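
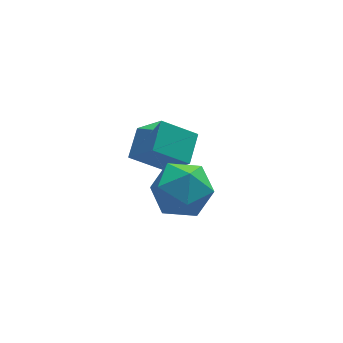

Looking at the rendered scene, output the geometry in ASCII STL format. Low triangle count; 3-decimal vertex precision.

solid 
facet normal -0.803 0.235 0.547
outer loop
vertex 1.504 2.449 1.39
vertex 2.136 3.443 1.89
vertex 0.931 3.453 0.117
endloop
endfacet
facet normal -0.494 -0.777 -0.390
outer loop
vertex 2.144 3.097 -0.71
vertex 1.504 2.449 1.39
vertex 0.931 3.453 0.117
endloop
endfacet
facet normal -0.803 0.236 0.547
outer loop
vertex 0.931 3.453 0.117
vertex 2.136 3.443 1.89
vertex 1.564 4.448 0.616
endloop
endfacet
facet normal -0.334 0.584 -0.740
outer loop
vertex 1.564 4.448 0.616
vertex 2.144 3.097 -0.71
vertex 0.931 3.453 0.117
endloop
endfacet
facet normal 0.333 -0.584 0.740
outer loop
vertex 1.504 2.449 1.39
vertex 3.349 3.087 1.063
vertex 2.136 3.443 1.89
endloop
endfacet
facet normal -0.495 -0.776 -0.390
outer loop
vertex 2.716 2.092 0.564
vertex 1.504 2.449 1.39
vertex 2.144 3.097 -0.71
endloop
endfacet
facet normal 0.333 -0.583 0.741
outer loop
vertex 2.716 2.092 0.564
vertex 3.349 3.087 1.063
vertex 1.504 2.449 1.39
endloop
endfacet
facet normal 0.494 0.777 0.391
outer loop
vertex 2.136 3.443 1.89
vertex 3.349 3.087 1.063
vertex 1.564 4.448 0.616
endloop
endfacet
facet normal -0.333 0.584 -0.740
outer loop
vertex 2.776 4.091 -0.21
vertex 2.144 3.097 -0.71
vertex 1.564 4.448 0.616
endloop
endfacet
facet normal 0.495 0.777 0.390
outer loop
vertex 1.564 4.448 0.616
vertex 3.349 3.087 1.063
vertex 2.776 4.091 -0.21
endloop
endfacet
facet normal 0.803 -0.236 -0.547
outer loop
vertex 2.776 4.091 -0.21
vertex 2.716 2.092 0.564
vertex 2.144 3.097 -0.71
endloop
endfacet
facet normal 0.803 -0.236 -0.548
outer loop
vertex 3.349 3.087 1.063
vertex 2.716 2.092 0.564
vertex 2.776 4.091 -0.21
endloop
endfacet
facet normal -0.999 -0.040 -0.016
outer loop
vertex 0.796 0.445 1.62
vertex 0.846 -0.695 1.374
vertex 0.814 -0.338 2.485
endloop
endfacet
facet normal -0.771 0.464 0.436
outer loop
vertex 0.796 0.445 1.62
vertex 0.814 -0.338 2.485
vertex 1.448 0.638 2.569
endloop
endfacet
facet normal -0.373 0.925 0.068
outer loop
vertex 0.796 0.445 1.62
vertex 1.448 0.638 2.569
vertex 1.871 0.886 1.51
endloop
endfacet
facet normal -0.353 0.708 -0.612
outer loop
vertex 0.796 0.445 1.62
vertex 1.871 0.886 1.51
vertex 1.499 0.062 0.771
endloop
endfacet
facet normal -0.740 0.111 -0.663
outer loop
vertex 0.796 0.445 1.62
vertex 1.499 0.062 0.771
vertex 0.846 -0.695 1.374
endloop
endfacet
facet normal -0.354 0.150 0.923
outer loop
vertex 1.448 0.638 2.569
vertex 0.814 -0.338 2.485
vertex 1.901 -0.382 2.909
endloop
endfacet
facet normal -0.722 -0.665 0.193
outer loop
vertex 0.814 -0.338 2.485
vertex 0.846 -0.695 1.374
vertex 1.529 -1.206 2.17
endloop
endfacet
facet normal -0.303 -0.420 -0.855
outer loop
vertex 0.846 -0.695 1.374
vertex 1.499 0.062 0.771
vertex 1.952 -0.958 1.111
endloop
endfacet
facet normal 0.323 0.547 -0.772
outer loop
vertex 1.499 0.062 0.771
vertex 1.871 0.886 1.51
vertex 2.586 0.018 1.195
endloop
endfacet
facet normal 0.292 0.899 0.327
outer loop
vertex 1.871 0.886 1.51
vertex 1.448 0.638 2.569
vertex 2.554 0.375 2.306
endloop
endfacet
facet normal 0.353 -0.708 0.612
outer loop
vertex 2.604 -0.765 2.06
vertex 1.901 -0.382 2.909
vertex 1.529 -1.206 2.17
endloop
endfacet
facet normal 0.373 -0.925 -0.068
outer loop
vertex 2.604 -0.765 2.06
vertex 1.529 -1.206 2.17
vertex 1.952 -0.958 1.111
endloop
endfacet
facet normal 0.771 -0.464 -0.436
outer loop
vertex 2.604 -0.765 2.06
vertex 1.952 -0.958 1.111
vertex 2.586 0.018 1.195
endloop
endfacet
facet normal 0.999 0.040 0.016
outer loop
vertex 2.604 -0.765 2.06
vertex 2.586 0.018 1.195
vertex 2.554 0.375 2.306
endloop
endfacet
facet normal 0.740 -0.111 0.663
outer loop
vertex 2.604 -0.765 2.06
vertex 2.554 0.375 2.306
vertex 1.901 -0.382 2.909
endloop
endfacet
facet normal -0.323 -0.547 0.772
outer loop
vertex 1.529 -1.206 2.17
vertex 1.901 -0.382 2.909
vertex 0.814 -0.338 2.485
endloop
endfacet
facet normal -0.292 -0.899 -0.327
outer loop
vertex 1.952 -0.958 1.111
vertex 1.529 -1.206 2.17
vertex 0.846 -0.695 1.374
endloop
endfacet
facet normal 0.354 -0.150 -0.923
outer loop
vertex 2.586 0.018 1.195
vertex 1.952 -0.958 1.111
vertex 1.499 0.062 0.771
endloop
endfacet
facet normal 0.722 0.665 -0.193
outer loop
vertex 2.554 0.375 2.306
vertex 2.586 0.018 1.195
vertex 1.871 0.886 1.51
endloop
endfacet
facet normal 0.303 0.420 0.855
outer loop
vertex 1.901 -0.382 2.909
vertex 2.554 0.375 2.306
vertex 1.448 0.638 2.569
endloop
endfacet

endsolid


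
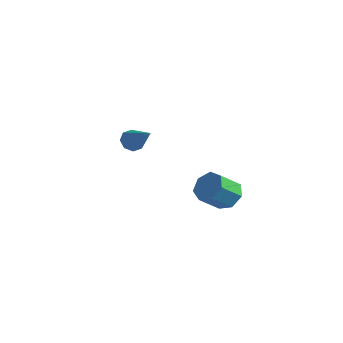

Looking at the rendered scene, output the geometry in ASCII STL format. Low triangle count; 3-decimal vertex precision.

solid 
facet normal 0.293 0.692 -0.659
outer loop
vertex 4.741 0.077 0.576
vertex 4.156 0.604 0.869
vertex 4.951 0.51 1.124
endloop
endfacet
facet normal 0.911 -0.411 -0.025
outer loop
vertex 4.741 0.077 0.576
vertex 4.951 0.51 1.124
vertex 4.329 -0.892 1.499
endloop
endfacet
facet normal 0.911 -0.411 -0.025
outer loop
vertex 4.329 -0.892 1.499
vertex 4.951 0.51 1.124
vertex 4.539 -0.459 2.046
endloop
endfacet
facet normal -0.294 -0.691 0.660
outer loop
vertex 4.329 -0.892 1.499
vertex 4.539 -0.459 2.046
vertex 3.744 -0.364 1.791
endloop
endfacet
facet normal 0.293 0.693 -0.659
outer loop
vertex 4.951 0.51 1.124
vertex 4.156 0.604 0.869
vertex 4.562 1.013 1.48
endloop
endfacet
facet normal 0.793 0.208 0.573
outer loop
vertex 4.951 0.51 1.124
vertex 4.562 1.013 1.48
vertex 4.539 -0.459 2.046
endloop
endfacet
facet normal 0.793 0.208 0.573
outer loop
vertex 4.539 -0.459 2.046
vertex 4.562 1.013 1.48
vertex 4.15 0.044 2.402
endloop
endfacet
facet normal -0.294 -0.693 0.658
outer loop
vertex 4.539 -0.459 2.046
vertex 4.15 0.044 2.402
vertex 3.744 -0.364 1.791
endloop
endfacet
facet normal 0.295 0.692 -0.659
outer loop
vertex 4.562 1.013 1.48
vertex 4.156 0.604 0.869
vertex 3.868 1.209 1.375
endloop
endfacet
facet normal 0.077 0.670 0.739
outer loop
vertex 4.562 1.013 1.48
vertex 3.868 1.209 1.375
vertex 4.15 0.044 2.402
endloop
endfacet
facet normal 0.079 0.670 0.738
outer loop
vertex 4.15 0.044 2.402
vertex 3.868 1.209 1.375
vertex 3.456 0.24 2.298
endloop
endfacet
facet normal -0.294 -0.693 0.658
outer loop
vertex 4.15 0.044 2.402
vertex 3.456 0.24 2.298
vertex 3.744 -0.364 1.791
endloop
endfacet
facet normal 0.295 0.692 -0.659
outer loop
vertex 3.868 1.209 1.375
vertex 4.156 0.604 0.869
vertex 3.391 0.95 0.89
endloop
endfacet
facet normal -0.696 0.628 0.349
outer loop
vertex 3.868 1.209 1.375
vertex 3.391 0.95 0.89
vertex 3.456 0.24 2.298
endloop
endfacet
facet normal -0.696 0.628 0.349
outer loop
vertex 3.456 0.24 2.298
vertex 3.391 0.95 0.89
vertex 2.979 -0.019 1.812
endloop
endfacet
facet normal -0.294 -0.693 0.658
outer loop
vertex 3.456 0.24 2.298
vertex 2.979 -0.019 1.812
vertex 3.744 -0.364 1.791
endloop
endfacet
facet normal 0.295 0.692 -0.659
outer loop
vertex 3.391 0.95 0.89
vertex 4.156 0.604 0.869
vertex 3.49 0.43 0.388
endloop
endfacet
facet normal -0.946 0.113 -0.304
outer loop
vertex 3.391 0.95 0.89
vertex 3.49 0.43 0.388
vertex 2.979 -0.019 1.812
endloop
endfacet
facet normal -0.946 0.114 -0.303
outer loop
vertex 2.979 -0.019 1.812
vertex 3.49 0.43 0.388
vertex 3.077 -0.539 1.311
endloop
endfacet
facet normal -0.294 -0.691 0.660
outer loop
vertex 2.979 -0.019 1.812
vertex 3.077 -0.539 1.311
vertex 3.744 -0.364 1.791
endloop
endfacet
facet normal 0.294 0.693 -0.658
outer loop
vertex 3.49 0.43 0.388
vertex 4.156 0.604 0.869
vertex 4.09 0.042 0.248
endloop
endfacet
facet normal -0.484 -0.486 -0.727
outer loop
vertex 3.49 0.43 0.388
vertex 4.09 0.042 0.248
vertex 3.077 -0.539 1.311
endloop
endfacet
facet normal -0.484 -0.487 -0.727
outer loop
vertex 3.077 -0.539 1.311
vertex 4.09 0.042 0.248
vertex 3.678 -0.927 1.171
endloop
endfacet
facet normal -0.293 -0.692 0.660
outer loop
vertex 3.077 -0.539 1.311
vertex 3.678 -0.927 1.171
vertex 3.744 -0.364 1.791
endloop
endfacet
facet normal 0.294 0.693 -0.658
outer loop
vertex 4.09 0.042 0.248
vertex 4.156 0.604 0.869
vertex 4.741 0.077 0.576
endloop
endfacet
facet normal 0.343 -0.720 -0.603
outer loop
vertex 4.09 0.042 0.248
vertex 4.741 0.077 0.576
vertex 3.678 -0.927 1.171
endloop
endfacet
facet normal 0.343 -0.720 -0.603
outer loop
vertex 3.678 -0.927 1.171
vertex 4.741 0.077 0.576
vertex 4.329 -0.892 1.499
endloop
endfacet
facet normal -0.295 -0.692 0.659
outer loop
vertex 3.678 -0.927 1.171
vertex 4.329 -0.892 1.499
vertex 3.744 -0.364 1.791
endloop
endfacet
facet normal -0.731 0.254 -0.633
outer loop
vertex -1.883 1.641 1.026
vertex -2.174 1.967 1.493
vertex -1.738 2.109 1.046
endloop
endfacet
facet normal 0.800 -0.224 -0.557
outer loop
vertex -1.883 1.641 1.026
vertex -1.738 2.109 1.046
vertex -0.746 1.473 2.727
endloop
endfacet
facet normal -0.732 0.253 -0.633
outer loop
vertex -1.738 2.109 1.046
vertex -2.174 1.967 1.493
vertex -1.849 2.493 1.328
endloop
endfacet
facet normal 0.827 0.468 -0.311
outer loop
vertex -1.738 2.109 1.046
vertex -1.849 2.493 1.328
vertex -0.746 1.473 2.727
endloop
endfacet
facet normal -0.732 0.254 -0.633
outer loop
vertex -1.849 2.493 1.328
vertex -2.174 1.967 1.493
vertex -2.15 2.57 1.707
endloop
endfacet
facet normal 0.495 0.840 0.222
outer loop
vertex -1.849 2.493 1.328
vertex -2.15 2.57 1.707
vertex -0.746 1.473 2.727
endloop
endfacet
facet normal -0.732 0.253 -0.632
outer loop
vertex -2.15 2.57 1.707
vertex -2.174 1.967 1.493
vertex -2.465 2.293 1.961
endloop
endfacet
facet normal -0.004 0.678 0.735
outer loop
vertex -2.15 2.57 1.707
vertex -2.465 2.293 1.961
vertex -0.746 1.473 2.727
endloop
endfacet
facet normal -0.733 0.253 -0.632
outer loop
vertex -2.465 2.293 1.961
vertex -2.174 1.967 1.493
vertex -2.609 1.825 1.941
endloop
endfacet
facet normal -0.375 0.076 0.924
outer loop
vertex -2.465 2.293 1.961
vertex -2.609 1.825 1.941
vertex -0.746 1.473 2.727
endloop
endfacet
facet normal -0.733 0.253 -0.631
outer loop
vertex -2.609 1.825 1.941
vertex -2.174 1.967 1.493
vertex -2.498 1.441 1.658
endloop
endfacet
facet normal -0.402 -0.616 0.678
outer loop
vertex -2.609 1.825 1.941
vertex -2.498 1.441 1.658
vertex -0.746 1.473 2.727
endloop
endfacet
facet normal -0.732 0.252 -0.633
outer loop
vertex -2.498 1.441 1.658
vertex -2.174 1.967 1.493
vertex -2.197 1.364 1.279
endloop
endfacet
facet normal -0.070 -0.987 0.145
outer loop
vertex -2.498 1.441 1.658
vertex -2.197 1.364 1.279
vertex -0.746 1.473 2.727
endloop
endfacet
facet normal -0.732 0.252 -0.632
outer loop
vertex -2.197 1.364 1.279
vertex -2.174 1.967 1.493
vertex -1.883 1.641 1.026
endloop
endfacet
facet normal 0.430 -0.824 -0.369
outer loop
vertex -2.197 1.364 1.279
vertex -1.883 1.641 1.026
vertex -0.746 1.473 2.727
endloop
endfacet

endsolid


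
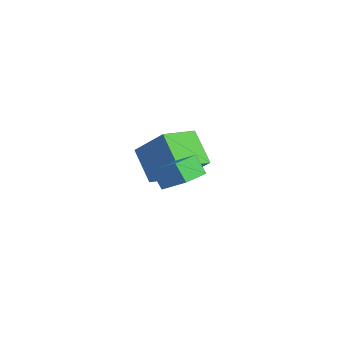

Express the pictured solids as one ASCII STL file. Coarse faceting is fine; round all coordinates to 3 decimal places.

solid 
facet normal -0.681 -0.217 -0.700
outer loop
vertex -3.96 -0.815 0.06
vertex -4.079 1.016 -0.393
vertex -2.551 -1.045 -1.239
endloop
endfacet
facet normal 0.063 -0.969 0.240
outer loop
vertex -1.081 -0.576 0.273
vertex -3.96 -0.815 0.06
vertex -2.551 -1.045 -1.239
endloop
endfacet
facet normal -0.681 -0.217 -0.700
outer loop
vertex -2.551 -1.045 -1.239
vertex -4.079 1.016 -0.393
vertex -2.67 0.786 -1.692
endloop
endfacet
facet normal 0.730 -0.119 -0.673
outer loop
vertex -2.67 0.786 -1.692
vertex -1.081 -0.576 0.273
vertex -2.551 -1.045 -1.239
endloop
endfacet
facet normal -0.730 0.119 0.673
outer loop
vertex -3.96 -0.815 0.06
vertex -2.609 1.485 1.119
vertex -4.079 1.016 -0.393
endloop
endfacet
facet normal 0.063 -0.969 0.240
outer loop
vertex -2.49 -0.346 1.572
vertex -3.96 -0.815 0.06
vertex -1.081 -0.576 0.273
endloop
endfacet
facet normal -0.730 0.119 0.673
outer loop
vertex -2.49 -0.346 1.572
vertex -2.609 1.485 1.119
vertex -3.96 -0.815 0.06
endloop
endfacet
facet normal -0.063 0.969 -0.240
outer loop
vertex -4.079 1.016 -0.393
vertex -2.609 1.485 1.119
vertex -2.67 0.786 -1.692
endloop
endfacet
facet normal 0.730 -0.119 -0.673
outer loop
vertex -1.2 1.255 -0.18
vertex -1.081 -0.576 0.273
vertex -2.67 0.786 -1.692
endloop
endfacet
facet normal -0.063 0.969 -0.240
outer loop
vertex -2.67 0.786 -1.692
vertex -2.609 1.485 1.119
vertex -1.2 1.255 -0.18
endloop
endfacet
facet normal 0.681 0.217 0.700
outer loop
vertex -1.2 1.255 -0.18
vertex -2.49 -0.346 1.572
vertex -1.081 -0.576 0.273
endloop
endfacet
facet normal 0.681 0.217 0.700
outer loop
vertex -2.609 1.485 1.119
vertex -2.49 -0.346 1.572
vertex -1.2 1.255 -0.18
endloop
endfacet
facet normal -0.786 -0.226 -0.576
outer loop
vertex 1.255 -3.722 2.26
vertex 0.951 -2.47 2.184
vertex 1.85 -3.628 1.412
endloop
endfacet
facet normal 0.236 -0.970 0.058
outer loop
vertex 3.029 -3.29 2.276
vertex 1.255 -3.722 2.26
vertex 1.85 -3.628 1.412
endloop
endfacet
facet normal -0.786 -0.226 -0.576
outer loop
vertex 1.85 -3.628 1.412
vertex 0.951 -2.47 2.184
vertex 1.546 -2.377 1.336
endloop
endfacet
facet normal 0.572 0.089 -0.815
outer loop
vertex 1.546 -2.377 1.336
vertex 3.029 -3.29 2.276
vertex 1.85 -3.628 1.412
endloop
endfacet
facet normal -0.572 -0.089 0.815
outer loop
vertex 1.255 -3.722 2.26
vertex 2.13 -2.132 3.048
vertex 0.951 -2.47 2.184
endloop
endfacet
facet normal 0.236 -0.970 0.059
outer loop
vertex 2.434 -3.383 3.124
vertex 1.255 -3.722 2.26
vertex 3.029 -3.29 2.276
endloop
endfacet
facet normal -0.572 -0.089 0.815
outer loop
vertex 2.434 -3.383 3.124
vertex 2.13 -2.132 3.048
vertex 1.255 -3.722 2.26
endloop
endfacet
facet normal -0.235 0.970 -0.059
outer loop
vertex 0.951 -2.47 2.184
vertex 2.13 -2.132 3.048
vertex 1.546 -2.377 1.336
endloop
endfacet
facet normal 0.572 0.089 -0.815
outer loop
vertex 2.725 -2.038 2.2
vertex 3.029 -3.29 2.276
vertex 1.546 -2.377 1.336
endloop
endfacet
facet normal -0.236 0.970 -0.058
outer loop
vertex 1.546 -2.377 1.336
vertex 2.13 -2.132 3.048
vertex 2.725 -2.038 2.2
endloop
endfacet
facet normal 0.786 0.226 0.576
outer loop
vertex 2.725 -2.038 2.2
vertex 2.434 -3.383 3.124
vertex 3.029 -3.29 2.276
endloop
endfacet
facet normal 0.785 0.226 0.576
outer loop
vertex 2.13 -2.132 3.048
vertex 2.434 -3.383 3.124
vertex 2.725 -2.038 2.2
endloop
endfacet

endsolid


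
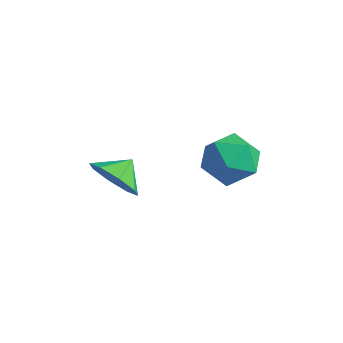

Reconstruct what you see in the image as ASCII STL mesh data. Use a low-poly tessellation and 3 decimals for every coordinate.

solid 
facet normal -0.011 -0.869 -0.495
outer loop
vertex 1.006 -3.631 -0.27
vertex 0.164 -3.965 0.335
vertex 0.271 -3.429 -0.608
endloop
endfacet
facet normal 0.352 0.910 -0.221
outer loop
vertex 1.006 -3.631 -0.27
vertex 0.271 -3.429 -0.608
vertex 0.176 -3.035 0.865
endloop
endfacet
facet normal -0.013 -0.869 -0.495
outer loop
vertex 0.271 -3.429 -0.608
vertex 0.164 -3.965 0.335
vertex -0.528 -3.54 -0.393
endloop
endfacet
facet normal -0.202 0.943 -0.265
outer loop
vertex 0.271 -3.429 -0.608
vertex -0.528 -3.54 -0.393
vertex 0.176 -3.035 0.865
endloop
endfacet
facet normal -0.011 -0.868 -0.496
outer loop
vertex -0.528 -3.54 -0.393
vertex 0.164 -3.965 0.335
vertex -0.921 -3.901 0.248
endloop
endfacet
facet normal -0.635 0.772 0.045
outer loop
vertex -0.528 -3.54 -0.393
vertex -0.921 -3.901 0.248
vertex 0.176 -3.035 0.865
endloop
endfacet
facet normal -0.012 -0.869 -0.494
outer loop
vertex -0.921 -3.901 0.248
vertex 0.164 -3.965 0.335
vertex -0.679 -4.298 0.941
endloop
endfacet
facet normal -0.689 0.498 0.526
outer loop
vertex -0.921 -3.901 0.248
vertex -0.679 -4.298 0.941
vertex 0.176 -3.035 0.865
endloop
endfacet
facet normal -0.013 -0.869 -0.495
outer loop
vertex -0.679 -4.298 0.941
vertex 0.164 -3.965 0.335
vertex 0.057 -4.501 1.278
endloop
endfacet
facet normal -0.335 0.281 0.900
outer loop
vertex -0.679 -4.298 0.941
vertex 0.057 -4.501 1.278
vertex 0.176 -3.035 0.865
endloop
endfacet
facet normal -0.011 -0.869 -0.495
outer loop
vertex 0.057 -4.501 1.278
vertex 0.164 -3.965 0.335
vertex 0.855 -4.389 1.063
endloop
endfacet
facet normal 0.219 0.248 0.944
outer loop
vertex 0.057 -4.501 1.278
vertex 0.855 -4.389 1.063
vertex 0.176 -3.035 0.865
endloop
endfacet
facet normal -0.012 -0.869 -0.495
outer loop
vertex 0.855 -4.389 1.063
vertex 0.164 -3.965 0.335
vertex 1.248 -4.029 0.422
endloop
endfacet
facet normal 0.650 0.419 0.634
outer loop
vertex 0.855 -4.389 1.063
vertex 1.248 -4.029 0.422
vertex 0.176 -3.035 0.865
endloop
endfacet
facet normal -0.012 -0.869 -0.496
outer loop
vertex 1.248 -4.029 0.422
vertex 0.164 -3.965 0.335
vertex 1.006 -3.631 -0.27
endloop
endfacet
facet normal 0.705 0.693 0.152
outer loop
vertex 1.248 -4.029 0.422
vertex 1.006 -3.631 -0.27
vertex 0.176 -3.035 0.865
endloop
endfacet
facet normal -0.741 0.091 0.665
outer loop
vertex 2.637 -1.992 2.354
vertex 3.349 -2.343 3.196
vertex 3.261 -1.217 2.944
endloop
endfacet
facet normal -0.819 0.559 0.132
outer loop
vertex 2.637 -1.992 2.354
vertex 3.261 -1.217 2.944
vertex 3.146 -1.115 1.798
endloop
endfacet
facet normal -0.856 0.193 -0.480
outer loop
vertex 2.637 -1.992 2.354
vertex 3.146 -1.115 1.798
vertex 3.163 -2.178 1.341
endloop
endfacet
facet normal -0.802 -0.502 -0.324
outer loop
vertex 2.637 -1.992 2.354
vertex 3.163 -2.178 1.341
vertex 3.288 -2.936 2.205
endloop
endfacet
facet normal -0.731 -0.565 0.383
outer loop
vertex 2.637 -1.992 2.354
vertex 3.288 -2.936 2.205
vertex 3.349 -2.343 3.196
endloop
endfacet
facet normal -0.233 0.966 0.109
outer loop
vertex 3.146 -1.115 1.798
vertex 3.261 -1.217 2.944
vertex 4.172 -0.924 2.295
endloop
endfacet
facet normal -0.108 0.209 0.972
outer loop
vertex 3.261 -1.217 2.944
vertex 3.349 -2.343 3.196
vertex 4.297 -1.682 3.159
endloop
endfacet
facet normal -0.091 -0.852 0.515
outer loop
vertex 3.349 -2.343 3.196
vertex 3.288 -2.936 2.205
vertex 4.314 -2.745 2.702
endloop
endfacet
facet normal -0.206 -0.750 -0.628
outer loop
vertex 3.288 -2.936 2.205
vertex 3.163 -2.178 1.341
vertex 4.199 -2.643 1.556
endloop
endfacet
facet normal -0.295 0.373 -0.880
outer loop
vertex 3.163 -2.178 1.341
vertex 3.146 -1.115 1.798
vertex 4.111 -1.517 1.304
endloop
endfacet
facet normal 0.802 0.502 0.324
outer loop
vertex 4.823 -1.868 2.146
vertex 4.172 -0.924 2.295
vertex 4.297 -1.682 3.159
endloop
endfacet
facet normal 0.856 -0.193 0.480
outer loop
vertex 4.823 -1.868 2.146
vertex 4.297 -1.682 3.159
vertex 4.314 -2.745 2.702
endloop
endfacet
facet normal 0.819 -0.559 -0.132
outer loop
vertex 4.823 -1.868 2.146
vertex 4.314 -2.745 2.702
vertex 4.199 -2.643 1.556
endloop
endfacet
facet normal 0.741 -0.091 -0.665
outer loop
vertex 4.823 -1.868 2.146
vertex 4.199 -2.643 1.556
vertex 4.111 -1.517 1.304
endloop
endfacet
facet normal 0.731 0.565 -0.383
outer loop
vertex 4.823 -1.868 2.146
vertex 4.111 -1.517 1.304
vertex 4.172 -0.924 2.295
endloop
endfacet
facet normal 0.206 0.750 0.628
outer loop
vertex 4.297 -1.682 3.159
vertex 4.172 -0.924 2.295
vertex 3.261 -1.217 2.944
endloop
endfacet
facet normal 0.295 -0.373 0.880
outer loop
vertex 4.314 -2.745 2.702
vertex 4.297 -1.682 3.159
vertex 3.349 -2.343 3.196
endloop
endfacet
facet normal 0.233 -0.966 -0.109
outer loop
vertex 4.199 -2.643 1.556
vertex 4.314 -2.745 2.702
vertex 3.288 -2.936 2.205
endloop
endfacet
facet normal 0.108 -0.209 -0.972
outer loop
vertex 4.111 -1.517 1.304
vertex 4.199 -2.643 1.556
vertex 3.163 -2.178 1.341
endloop
endfacet
facet normal 0.091 0.852 -0.515
outer loop
vertex 4.172 -0.924 2.295
vertex 4.111 -1.517 1.304
vertex 3.146 -1.115 1.798
endloop
endfacet

endsolid


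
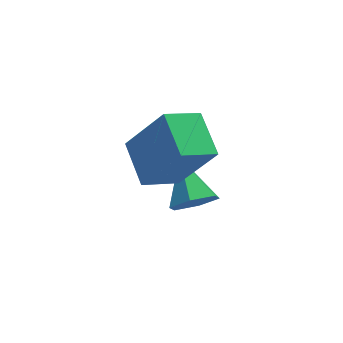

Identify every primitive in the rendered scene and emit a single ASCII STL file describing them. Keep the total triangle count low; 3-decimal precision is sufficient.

solid 
facet normal -0.482 0.267 -0.834
outer loop
vertex -4.677 -3.562 -1.972
vertex -4.788 -2.1 -1.44
vertex -3.489 -3.257 -2.561
endloop
endfacet
facet normal 0.072 -0.937 -0.341
outer loop
vertex -2.472 -3.82 -0.8
vertex -4.677 -3.562 -1.972
vertex -3.489 -3.257 -2.561
endloop
endfacet
facet normal -0.482 0.267 -0.834
outer loop
vertex -3.489 -3.257 -2.561
vertex -4.788 -2.1 -1.44
vertex -3.601 -1.795 -2.028
endloop
endfacet
facet normal 0.873 0.225 -0.432
outer loop
vertex -3.601 -1.795 -2.028
vertex -2.472 -3.82 -0.8
vertex -3.489 -3.257 -2.561
endloop
endfacet
facet normal -0.873 -0.224 0.433
outer loop
vertex -4.677 -3.562 -1.972
vertex -3.771 -2.663 0.321
vertex -4.788 -2.1 -1.44
endloop
endfacet
facet normal 0.072 -0.937 -0.341
outer loop
vertex -3.659 -4.125 -0.212
vertex -4.677 -3.562 -1.972
vertex -2.472 -3.82 -0.8
endloop
endfacet
facet normal -0.873 -0.225 0.433
outer loop
vertex -3.659 -4.125 -0.212
vertex -3.771 -2.663 0.321
vertex -4.677 -3.562 -1.972
endloop
endfacet
facet normal -0.072 0.937 0.341
outer loop
vertex -4.788 -2.1 -1.44
vertex -3.771 -2.663 0.321
vertex -3.601 -1.795 -2.028
endloop
endfacet
facet normal 0.873 0.224 -0.433
outer loop
vertex -2.583 -2.358 -0.268
vertex -2.472 -3.82 -0.8
vertex -3.601 -1.795 -2.028
endloop
endfacet
facet normal -0.071 0.937 0.341
outer loop
vertex -3.601 -1.795 -2.028
vertex -3.771 -2.663 0.321
vertex -2.583 -2.358 -0.268
endloop
endfacet
facet normal 0.482 -0.267 0.834
outer loop
vertex -2.583 -2.358 -0.268
vertex -3.659 -4.125 -0.212
vertex -2.472 -3.82 -0.8
endloop
endfacet
facet normal 0.482 -0.267 0.834
outer loop
vertex -3.771 -2.663 0.321
vertex -3.659 -4.125 -0.212
vertex -2.583 -2.358 -0.268
endloop
endfacet
facet normal 0.048 -0.860 -0.508
outer loop
vertex -2.703 -2.718 -4.565
vertex -2.961 -3.124 -3.901
vertex -3.505 -2.835 -4.442
endloop
endfacet
facet normal -0.204 0.788 -0.580
outer loop
vertex -2.703 -2.718 -4.565
vertex -3.505 -2.835 -4.442
vertex -3.039 -1.696 -3.059
endloop
endfacet
facet normal 0.048 -0.860 -0.508
outer loop
vertex -3.505 -2.835 -4.442
vertex -2.961 -3.124 -3.901
vertex -3.763 -3.241 -3.778
endloop
endfacet
facet normal -0.890 0.450 -0.071
outer loop
vertex -3.505 -2.835 -4.442
vertex -3.763 -3.241 -3.778
vertex -3.039 -1.696 -3.059
endloop
endfacet
facet normal 0.048 -0.860 -0.508
outer loop
vertex -3.763 -3.241 -3.778
vertex -2.961 -3.124 -3.901
vertex -3.219 -3.53 -3.237
endloop
endfacet
facet normal -0.705 0.000 0.709
outer loop
vertex -3.763 -3.241 -3.778
vertex -3.219 -3.53 -3.237
vertex -3.039 -1.696 -3.059
endloop
endfacet
facet normal 0.048 -0.860 -0.508
outer loop
vertex -3.219 -3.53 -3.237
vertex -2.961 -3.124 -3.901
vertex -2.416 -3.413 -3.36
endloop
endfacet
facet normal 0.166 -0.111 0.980
outer loop
vertex -3.219 -3.53 -3.237
vertex -2.416 -3.413 -3.36
vertex -3.039 -1.696 -3.059
endloop
endfacet
facet normal 0.047 -0.861 -0.507
outer loop
vertex -2.416 -3.413 -3.36
vertex -2.961 -3.124 -3.901
vertex -2.158 -3.007 -4.025
endloop
endfacet
facet normal 0.853 0.227 0.470
outer loop
vertex -2.416 -3.413 -3.36
vertex -2.158 -3.007 -4.025
vertex -3.039 -1.696 -3.059
endloop
endfacet
facet normal 0.047 -0.860 -0.508
outer loop
vertex -2.158 -3.007 -4.025
vertex -2.961 -3.124 -3.901
vertex -2.703 -2.718 -4.565
endloop
endfacet
facet normal 0.667 0.677 -0.311
outer loop
vertex -2.158 -3.007 -4.025
vertex -2.703 -2.718 -4.565
vertex -3.039 -1.696 -3.059
endloop
endfacet

endsolid


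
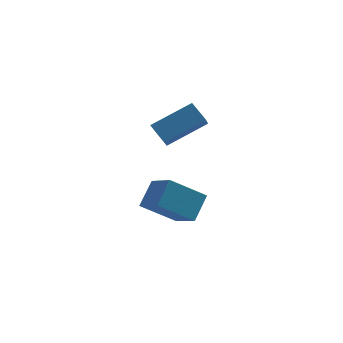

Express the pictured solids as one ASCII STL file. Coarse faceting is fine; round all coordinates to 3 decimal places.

solid 
facet normal -0.527 -0.602 -0.600
outer loop
vertex 1.167 -3.174 -3.151
vertex 0.697 -1.751 -4.166
vertex 2.753 -3.448 -4.269
endloop
endfacet
facet normal 0.260 -0.786 0.561
outer loop
vertex 3.523 -2.569 -3.394
vertex 1.167 -3.174 -3.151
vertex 2.753 -3.448 -4.269
endloop
endfacet
facet normal -0.527 -0.602 -0.599
outer loop
vertex 2.753 -3.448 -4.269
vertex 0.697 -1.751 -4.166
vertex 2.283 -2.026 -5.285
endloop
endfacet
facet normal 0.809 -0.140 -0.571
outer loop
vertex 2.283 -2.026 -5.285
vertex 3.523 -2.569 -3.394
vertex 2.753 -3.448 -4.269
endloop
endfacet
facet normal -0.809 0.140 0.571
outer loop
vertex 1.167 -3.174 -3.151
vertex 1.467 -0.872 -3.291
vertex 0.697 -1.751 -4.166
endloop
endfacet
facet normal 0.260 -0.786 0.561
outer loop
vertex 1.937 -2.294 -2.275
vertex 1.167 -3.174 -3.151
vertex 3.523 -2.569 -3.394
endloop
endfacet
facet normal -0.809 0.140 0.571
outer loop
vertex 1.937 -2.294 -2.275
vertex 1.467 -0.872 -3.291
vertex 1.167 -3.174 -3.151
endloop
endfacet
facet normal -0.260 0.786 -0.561
outer loop
vertex 0.697 -1.751 -4.166
vertex 1.467 -0.872 -3.291
vertex 2.283 -2.026 -5.285
endloop
endfacet
facet normal 0.809 -0.140 -0.571
outer loop
vertex 3.053 -1.146 -4.409
vertex 3.523 -2.569 -3.394
vertex 2.283 -2.026 -5.285
endloop
endfacet
facet normal -0.260 0.786 -0.561
outer loop
vertex 2.283 -2.026 -5.285
vertex 1.467 -0.872 -3.291
vertex 3.053 -1.146 -4.409
endloop
endfacet
facet normal 0.527 0.602 0.600
outer loop
vertex 3.053 -1.146 -4.409
vertex 1.937 -2.294 -2.275
vertex 3.523 -2.569 -3.394
endloop
endfacet
facet normal 0.527 0.603 0.600
outer loop
vertex 1.467 -0.872 -3.291
vertex 1.937 -2.294 -2.275
vertex 3.053 -1.146 -4.409
endloop
endfacet
facet normal -0.889 -0.114 -0.444
outer loop
vertex 1.635 -2.508 0.397
vertex 1.224 -1.725 1.018
vertex 1.963 -1.638 -0.483
endloop
endfacet
facet normal 0.380 -0.725 -0.575
outer loop
vertex 3.856 -1.395 0.462
vertex 1.635 -2.508 0.397
vertex 1.963 -1.638 -0.483
endloop
endfacet
facet normal -0.889 -0.115 -0.444
outer loop
vertex 1.963 -1.638 -0.483
vertex 1.224 -1.725 1.018
vertex 1.552 -0.856 0.137
endloop
endfacet
facet normal 0.256 0.680 -0.687
outer loop
vertex 1.552 -0.856 0.137
vertex 3.856 -1.395 0.462
vertex 1.963 -1.638 -0.483
endloop
endfacet
facet normal -0.256 -0.680 0.687
outer loop
vertex 1.635 -2.508 0.397
vertex 3.117 -1.482 1.963
vertex 1.224 -1.725 1.018
endloop
endfacet
facet normal 0.380 -0.725 -0.574
outer loop
vertex 3.528 -2.264 1.343
vertex 1.635 -2.508 0.397
vertex 3.856 -1.395 0.462
endloop
endfacet
facet normal -0.256 -0.680 0.687
outer loop
vertex 3.528 -2.264 1.343
vertex 3.117 -1.482 1.963
vertex 1.635 -2.508 0.397
endloop
endfacet
facet normal -0.380 0.725 0.574
outer loop
vertex 1.224 -1.725 1.018
vertex 3.117 -1.482 1.963
vertex 1.552 -0.856 0.137
endloop
endfacet
facet normal 0.256 0.680 -0.687
outer loop
vertex 3.445 -0.612 1.083
vertex 3.856 -1.395 0.462
vertex 1.552 -0.856 0.137
endloop
endfacet
facet normal -0.381 0.725 0.575
outer loop
vertex 1.552 -0.856 0.137
vertex 3.117 -1.482 1.963
vertex 3.445 -0.612 1.083
endloop
endfacet
facet normal 0.889 0.115 0.444
outer loop
vertex 3.445 -0.612 1.083
vertex 3.528 -2.264 1.343
vertex 3.856 -1.395 0.462
endloop
endfacet
facet normal 0.888 0.115 0.444
outer loop
vertex 3.117 -1.482 1.963
vertex 3.528 -2.264 1.343
vertex 3.445 -0.612 1.083
endloop
endfacet

endsolid


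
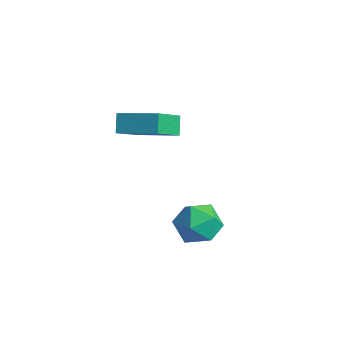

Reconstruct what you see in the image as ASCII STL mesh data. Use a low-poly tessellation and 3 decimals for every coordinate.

solid 
facet normal 0.115 0.374 0.920
outer loop
vertex 1.164 -2.293 -1.04
vertex 1.077 -3.308 -0.616
vertex 2.067 -2.912 -0.901
endloop
endfacet
facet normal 0.461 0.771 0.438
outer loop
vertex 1.164 -2.293 -1.04
vertex 2.067 -2.912 -0.901
vertex 1.943 -2.315 -1.821
endloop
endfacet
facet normal -0.014 0.999 -0.042
outer loop
vertex 1.164 -2.293 -1.04
vertex 1.943 -2.315 -1.821
vertex 0.877 -2.342 -2.105
endloop
endfacet
facet normal -0.654 0.743 0.142
outer loop
vertex 1.164 -2.293 -1.04
vertex 0.877 -2.342 -2.105
vertex 0.341 -2.956 -1.36
endloop
endfacet
facet normal -0.574 0.357 0.737
outer loop
vertex 1.164 -2.293 -1.04
vertex 0.341 -2.956 -1.36
vertex 1.077 -3.308 -0.616
endloop
endfacet
facet normal 0.930 0.352 0.103
outer loop
vertex 1.943 -2.315 -1.821
vertex 2.067 -2.912 -0.901
vertex 2.339 -3.344 -1.88
endloop
endfacet
facet normal 0.370 -0.291 0.882
outer loop
vertex 2.067 -2.912 -0.901
vertex 1.077 -3.308 -0.616
vertex 1.803 -3.958 -1.135
endloop
endfacet
facet normal -0.745 -0.320 0.585
outer loop
vertex 1.077 -3.308 -0.616
vertex 0.341 -2.956 -1.36
vertex 0.737 -3.985 -1.419
endloop
endfacet
facet normal -0.874 0.305 -0.378
outer loop
vertex 0.341 -2.956 -1.36
vertex 0.877 -2.342 -2.105
vertex 0.613 -3.388 -2.339
endloop
endfacet
facet normal 0.162 0.720 -0.675
outer loop
vertex 0.877 -2.342 -2.105
vertex 1.943 -2.315 -1.821
vertex 1.603 -2.992 -2.624
endloop
endfacet
facet normal 0.654 -0.743 -0.142
outer loop
vertex 1.516 -4.007 -2.2
vertex 2.339 -3.344 -1.88
vertex 1.803 -3.958 -1.135
endloop
endfacet
facet normal 0.014 -0.999 0.042
outer loop
vertex 1.516 -4.007 -2.2
vertex 1.803 -3.958 -1.135
vertex 0.737 -3.985 -1.419
endloop
endfacet
facet normal -0.461 -0.771 -0.438
outer loop
vertex 1.516 -4.007 -2.2
vertex 0.737 -3.985 -1.419
vertex 0.613 -3.388 -2.339
endloop
endfacet
facet normal -0.115 -0.374 -0.920
outer loop
vertex 1.516 -4.007 -2.2
vertex 0.613 -3.388 -2.339
vertex 1.603 -2.992 -2.624
endloop
endfacet
facet normal 0.574 -0.357 -0.737
outer loop
vertex 1.516 -4.007 -2.2
vertex 1.603 -2.992 -2.624
vertex 2.339 -3.344 -1.88
endloop
endfacet
facet normal 0.874 -0.305 0.378
outer loop
vertex 1.803 -3.958 -1.135
vertex 2.339 -3.344 -1.88
vertex 2.067 -2.912 -0.901
endloop
endfacet
facet normal -0.162 -0.720 0.675
outer loop
vertex 0.737 -3.985 -1.419
vertex 1.803 -3.958 -1.135
vertex 1.077 -3.308 -0.616
endloop
endfacet
facet normal -0.930 -0.352 -0.103
outer loop
vertex 0.613 -3.388 -2.339
vertex 0.737 -3.985 -1.419
vertex 0.341 -2.956 -1.36
endloop
endfacet
facet normal -0.370 0.291 -0.882
outer loop
vertex 1.603 -2.992 -2.624
vertex 0.613 -3.388 -2.339
vertex 0.877 -2.342 -2.105
endloop
endfacet
facet normal 0.745 0.320 -0.585
outer loop
vertex 2.339 -3.344 -1.88
vertex 1.603 -2.992 -2.624
vertex 1.943 -2.315 -1.821
endloop
endfacet
facet normal -0.480 0.459 0.747
outer loop
vertex -3.973 -2.901 1.834
vertex -2.374 -2.018 2.319
vertex -4.462 -1.308 0.541
endloop
endfacet
facet normal -0.846 -0.468 -0.257
outer loop
vertex -3.986 -1.762 -0.199
vertex -3.973 -2.901 1.834
vertex -4.462 -1.308 0.541
endloop
endfacet
facet normal -0.480 0.459 0.747
outer loop
vertex -4.462 -1.308 0.541
vertex -2.374 -2.018 2.319
vertex -2.863 -0.424 1.025
endloop
endfacet
facet normal -0.232 0.755 -0.613
outer loop
vertex -2.863 -0.424 1.025
vertex -3.986 -1.762 -0.199
vertex -4.462 -1.308 0.541
endloop
endfacet
facet normal 0.232 -0.756 0.613
outer loop
vertex -3.973 -2.901 1.834
vertex -1.898 -2.472 1.579
vertex -2.374 -2.018 2.319
endloop
endfacet
facet normal -0.846 -0.468 -0.257
outer loop
vertex -3.497 -3.356 1.095
vertex -3.973 -2.901 1.834
vertex -3.986 -1.762 -0.199
endloop
endfacet
facet normal 0.231 -0.755 0.614
outer loop
vertex -3.497 -3.356 1.095
vertex -1.898 -2.472 1.579
vertex -3.973 -2.901 1.834
endloop
endfacet
facet normal 0.846 0.468 0.257
outer loop
vertex -2.374 -2.018 2.319
vertex -1.898 -2.472 1.579
vertex -2.863 -0.424 1.025
endloop
endfacet
facet normal -0.231 0.755 -0.614
outer loop
vertex -2.387 -0.879 0.286
vertex -3.986 -1.762 -0.199
vertex -2.863 -0.424 1.025
endloop
endfacet
facet normal 0.846 0.468 0.257
outer loop
vertex -2.863 -0.424 1.025
vertex -1.898 -2.472 1.579
vertex -2.387 -0.879 0.286
endloop
endfacet
facet normal 0.480 -0.459 -0.747
outer loop
vertex -2.387 -0.879 0.286
vertex -3.497 -3.356 1.095
vertex -3.986 -1.762 -0.199
endloop
endfacet
facet normal 0.480 -0.459 -0.747
outer loop
vertex -1.898 -2.472 1.579
vertex -3.497 -3.356 1.095
vertex -2.387 -0.879 0.286
endloop
endfacet

endsolid


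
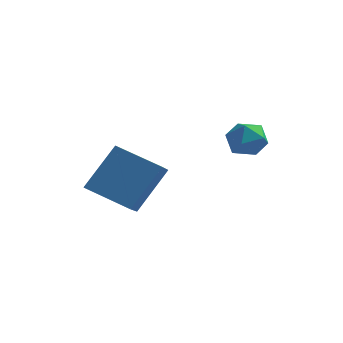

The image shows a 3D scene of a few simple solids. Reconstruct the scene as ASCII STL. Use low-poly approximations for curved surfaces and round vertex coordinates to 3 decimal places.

solid 
facet normal -0.953 0.152 0.262
outer loop
vertex 1.422 1.307 0.831
vertex 1.464 0.647 1.367
vertex 1.664 1.429 1.639
endloop
endfacet
facet normal -0.639 0.765 0.076
outer loop
vertex 1.422 1.307 0.831
vertex 1.664 1.429 1.639
vertex 2.07 1.831 1.007
endloop
endfacet
facet normal -0.403 0.697 -0.593
outer loop
vertex 1.422 1.307 0.831
vertex 2.07 1.831 1.007
vertex 2.121 1.297 0.345
endloop
endfacet
facet normal -0.570 0.041 -0.821
outer loop
vertex 1.422 1.307 0.831
vertex 2.121 1.297 0.345
vertex 1.747 0.565 0.568
endloop
endfacet
facet normal -0.910 -0.295 -0.292
outer loop
vertex 1.422 1.307 0.831
vertex 1.747 0.565 0.568
vertex 1.464 0.647 1.367
endloop
endfacet
facet normal -0.075 0.862 0.501
outer loop
vertex 2.07 1.831 1.007
vertex 1.664 1.429 1.639
vertex 2.513 1.495 1.652
endloop
endfacet
facet normal -0.582 -0.130 0.803
outer loop
vertex 1.664 1.429 1.639
vertex 1.464 0.647 1.367
vertex 2.139 0.763 1.875
endloop
endfacet
facet normal -0.512 -0.854 -0.094
outer loop
vertex 1.464 0.647 1.367
vertex 1.747 0.565 0.568
vertex 2.19 0.229 1.213
endloop
endfacet
facet normal 0.039 -0.309 -0.950
outer loop
vertex 1.747 0.565 0.568
vertex 2.121 1.297 0.345
vertex 2.596 0.631 0.581
endloop
endfacet
facet normal 0.309 0.752 -0.583
outer loop
vertex 2.121 1.297 0.345
vertex 2.07 1.831 1.007
vertex 2.796 1.413 0.853
endloop
endfacet
facet normal 0.570 -0.041 0.821
outer loop
vertex 2.838 0.753 1.389
vertex 2.513 1.495 1.652
vertex 2.139 0.763 1.875
endloop
endfacet
facet normal 0.403 -0.697 0.593
outer loop
vertex 2.838 0.753 1.389
vertex 2.139 0.763 1.875
vertex 2.19 0.229 1.213
endloop
endfacet
facet normal 0.639 -0.765 -0.076
outer loop
vertex 2.838 0.753 1.389
vertex 2.19 0.229 1.213
vertex 2.596 0.631 0.581
endloop
endfacet
facet normal 0.953 -0.152 -0.262
outer loop
vertex 2.838 0.753 1.389
vertex 2.596 0.631 0.581
vertex 2.796 1.413 0.853
endloop
endfacet
facet normal 0.910 0.295 0.292
outer loop
vertex 2.838 0.753 1.389
vertex 2.796 1.413 0.853
vertex 2.513 1.495 1.652
endloop
endfacet
facet normal -0.039 0.309 0.950
outer loop
vertex 2.139 0.763 1.875
vertex 2.513 1.495 1.652
vertex 1.664 1.429 1.639
endloop
endfacet
facet normal -0.309 -0.752 0.583
outer loop
vertex 2.19 0.229 1.213
vertex 2.139 0.763 1.875
vertex 1.464 0.647 1.367
endloop
endfacet
facet normal 0.075 -0.862 -0.501
outer loop
vertex 2.596 0.631 0.581
vertex 2.19 0.229 1.213
vertex 1.747 0.565 0.568
endloop
endfacet
facet normal 0.582 0.130 -0.803
outer loop
vertex 2.796 1.413 0.853
vertex 2.596 0.631 0.581
vertex 2.121 1.297 0.345
endloop
endfacet
facet normal 0.512 0.854 0.094
outer loop
vertex 2.513 1.495 1.652
vertex 2.796 1.413 0.853
vertex 2.07 1.831 1.007
endloop
endfacet
facet normal -0.346 -0.525 -0.778
outer loop
vertex -1.067 -2.004 -1.512
vertex -2.867 -1.873 -0.8
vertex -1.24 -0.96 -2.14
endloop
endfacet
facet normal 0.928 -0.067 -0.367
outer loop
vertex -0.493 0.173 -0.46
vertex -1.067 -2.004 -1.512
vertex -1.24 -0.96 -2.14
endloop
endfacet
facet normal -0.346 -0.525 -0.778
outer loop
vertex -1.24 -0.96 -2.14
vertex -2.867 -1.873 -0.8
vertex -3.04 -0.83 -1.427
endloop
endfacet
facet normal -0.141 0.849 -0.510
outer loop
vertex -3.04 -0.83 -1.427
vertex -0.493 0.173 -0.46
vertex -1.24 -0.96 -2.14
endloop
endfacet
facet normal 0.140 -0.849 0.510
outer loop
vertex -1.067 -2.004 -1.512
vertex -2.12 -0.74 0.88
vertex -2.867 -1.873 -0.8
endloop
endfacet
facet normal 0.928 -0.067 -0.367
outer loop
vertex -0.32 -0.87 0.167
vertex -1.067 -2.004 -1.512
vertex -0.493 0.173 -0.46
endloop
endfacet
facet normal 0.141 -0.848 0.510
outer loop
vertex -0.32 -0.87 0.167
vertex -2.12 -0.74 0.88
vertex -1.067 -2.004 -1.512
endloop
endfacet
facet normal -0.928 0.067 0.367
outer loop
vertex -2.867 -1.873 -0.8
vertex -2.12 -0.74 0.88
vertex -3.04 -0.83 -1.427
endloop
endfacet
facet normal -0.140 0.848 -0.511
outer loop
vertex -2.293 0.304 0.252
vertex -0.493 0.173 -0.46
vertex -3.04 -0.83 -1.427
endloop
endfacet
facet normal -0.928 0.067 0.367
outer loop
vertex -3.04 -0.83 -1.427
vertex -2.12 -0.74 0.88
vertex -2.293 0.304 0.252
endloop
endfacet
facet normal 0.346 0.525 0.778
outer loop
vertex -2.293 0.304 0.252
vertex -0.32 -0.87 0.167
vertex -0.493 0.173 -0.46
endloop
endfacet
facet normal 0.346 0.525 0.778
outer loop
vertex -2.12 -0.74 0.88
vertex -0.32 -0.87 0.167
vertex -2.293 0.304 0.252
endloop
endfacet

endsolid


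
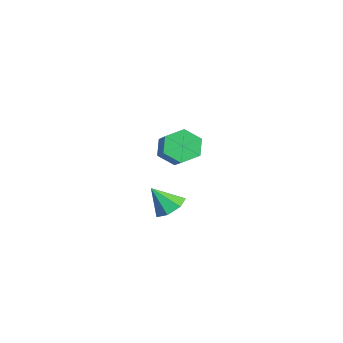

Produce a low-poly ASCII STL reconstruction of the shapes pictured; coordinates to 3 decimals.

solid 
facet normal -0.860 -0.075 -0.505
outer loop
vertex -1.104 0.111 -0.974
vertex -1.467 0.195 -0.369
vertex -1.288 0.762 -0.758
endloop
endfacet
facet normal 0.441 0.392 -0.807
outer loop
vertex -1.104 0.111 -0.974
vertex -1.288 0.762 -0.758
vertex 0.15 0.221 -0.235
endloop
endfacet
facet normal 0.441 0.392 -0.807
outer loop
vertex 0.15 0.221 -0.235
vertex -1.288 0.762 -0.758
vertex -0.034 0.872 -0.019
endloop
endfacet
facet normal 0.859 0.075 0.506
outer loop
vertex 0.15 0.221 -0.235
vertex -0.034 0.872 -0.019
vertex -0.213 0.305 0.369
endloop
endfacet
facet normal -0.859 -0.076 -0.506
outer loop
vertex -1.288 0.762 -0.758
vertex -1.467 0.195 -0.369
vertex -1.651 0.846 -0.154
endloop
endfacet
facet normal -0.004 0.990 -0.140
outer loop
vertex -1.288 0.762 -0.758
vertex -1.651 0.846 -0.154
vertex -0.034 0.872 -0.019
endloop
endfacet
facet normal -0.004 0.990 -0.140
outer loop
vertex -0.034 0.872 -0.019
vertex -1.651 0.846 -0.154
vertex -0.397 0.956 0.585
endloop
endfacet
facet normal 0.859 0.075 0.506
outer loop
vertex -0.034 0.872 -0.019
vertex -0.397 0.956 0.585
vertex -0.213 0.305 0.369
endloop
endfacet
facet normal -0.859 -0.076 -0.506
outer loop
vertex -1.651 0.846 -0.154
vertex -1.467 0.195 -0.369
vertex -1.83 0.279 0.235
endloop
endfacet
facet normal -0.445 0.598 0.667
outer loop
vertex -1.651 0.846 -0.154
vertex -1.83 0.279 0.235
vertex -0.397 0.956 0.585
endloop
endfacet
facet normal -0.445 0.598 0.667
outer loop
vertex -0.397 0.956 0.585
vertex -1.83 0.279 0.235
vertex -0.576 0.389 0.974
endloop
endfacet
facet normal 0.860 0.075 0.505
outer loop
vertex -0.397 0.956 0.585
vertex -0.576 0.389 0.974
vertex -0.213 0.305 0.369
endloop
endfacet
facet normal -0.859 -0.075 -0.506
outer loop
vertex -1.83 0.279 0.235
vertex -1.467 0.195 -0.369
vertex -1.646 -0.372 0.019
endloop
endfacet
facet normal -0.441 -0.392 0.807
outer loop
vertex -1.83 0.279 0.235
vertex -1.646 -0.372 0.019
vertex -0.576 0.389 0.974
endloop
endfacet
facet normal -0.441 -0.392 0.807
outer loop
vertex -0.576 0.389 0.974
vertex -1.646 -0.372 0.019
vertex -0.392 -0.262 0.758
endloop
endfacet
facet normal 0.860 0.075 0.505
outer loop
vertex -0.576 0.389 0.974
vertex -0.392 -0.262 0.758
vertex -0.213 0.305 0.369
endloop
endfacet
facet normal -0.859 -0.075 -0.506
outer loop
vertex -1.646 -0.372 0.019
vertex -1.467 0.195 -0.369
vertex -1.283 -0.456 -0.585
endloop
endfacet
facet normal 0.004 -0.990 0.140
outer loop
vertex -1.646 -0.372 0.019
vertex -1.283 -0.456 -0.585
vertex -0.392 -0.262 0.758
endloop
endfacet
facet normal 0.004 -0.990 0.140
outer loop
vertex -0.392 -0.262 0.758
vertex -1.283 -0.456 -0.585
vertex -0.029 -0.346 0.154
endloop
endfacet
facet normal 0.859 0.076 0.506
outer loop
vertex -0.392 -0.262 0.758
vertex -0.029 -0.346 0.154
vertex -0.213 0.305 0.369
endloop
endfacet
facet normal -0.860 -0.075 -0.505
outer loop
vertex -1.283 -0.456 -0.585
vertex -1.467 0.195 -0.369
vertex -1.104 0.111 -0.974
endloop
endfacet
facet normal 0.445 -0.598 -0.667
outer loop
vertex -1.283 -0.456 -0.585
vertex -1.104 0.111 -0.974
vertex -0.029 -0.346 0.154
endloop
endfacet
facet normal 0.445 -0.598 -0.667
outer loop
vertex -0.029 -0.346 0.154
vertex -1.104 0.111 -0.974
vertex 0.15 0.221 -0.235
endloop
endfacet
facet normal 0.859 0.076 0.506
outer loop
vertex -0.029 -0.346 0.154
vertex 0.15 0.221 -0.235
vertex -0.213 0.305 0.369
endloop
endfacet
facet normal 0.080 0.585 -0.807
outer loop
vertex 3.499 -0.101 -0.472
vertex 3.031 -0.382 -0.722
vertex 3.031 0.104 -0.37
endloop
endfacet
facet normal 0.344 0.353 0.870
outer loop
vertex 3.499 -0.101 -0.472
vertex 3.031 0.104 -0.37
vertex 2.949 -0.978 0.102
endloop
endfacet
facet normal 0.080 0.585 -0.807
outer loop
vertex 3.031 0.104 -0.37
vertex 3.031 -0.382 -0.722
vertex 2.564 -0.057 -0.533
endloop
endfacet
facet normal -0.420 0.389 0.820
outer loop
vertex 3.031 0.104 -0.37
vertex 2.564 -0.057 -0.533
vertex 2.949 -0.978 0.102
endloop
endfacet
facet normal 0.081 0.586 -0.806
outer loop
vertex 2.564 -0.057 -0.533
vertex 3.031 -0.382 -0.722
vertex 2.448 -0.462 -0.839
endloop
endfacet
facet normal -0.896 -0.073 0.437
outer loop
vertex 2.564 -0.057 -0.533
vertex 2.448 -0.462 -0.839
vertex 2.949 -0.978 0.102
endloop
endfacet
facet normal 0.082 0.584 -0.808
outer loop
vertex 2.448 -0.462 -0.839
vertex 3.031 -0.382 -0.722
vertex 2.772 -0.808 -1.056
endloop
endfacet
facet normal -0.727 -0.687 0.010
outer loop
vertex 2.448 -0.462 -0.839
vertex 2.772 -0.808 -1.056
vertex 2.949 -0.978 0.102
endloop
endfacet
facet normal 0.080 0.584 -0.807
outer loop
vertex 2.772 -0.808 -1.056
vertex 3.031 -0.382 -0.722
vertex 3.291 -0.832 -1.022
endloop
endfacet
facet normal -0.037 -0.990 -0.140
outer loop
vertex 2.772 -0.808 -1.056
vertex 3.291 -0.832 -1.022
vertex 2.949 -0.978 0.102
endloop
endfacet
facet normal 0.081 0.585 -0.807
outer loop
vertex 3.291 -0.832 -1.022
vertex 3.031 -0.382 -0.722
vertex 3.614 -0.518 -0.762
endloop
endfacet
facet normal 0.651 -0.753 0.100
outer loop
vertex 3.291 -0.832 -1.022
vertex 3.614 -0.518 -0.762
vertex 2.949 -0.978 0.102
endloop
endfacet
facet normal 0.081 0.584 -0.808
outer loop
vertex 3.614 -0.518 -0.762
vertex 3.031 -0.382 -0.722
vertex 3.499 -0.101 -0.472
endloop
endfacet
facet normal 0.821 -0.155 0.549
outer loop
vertex 3.614 -0.518 -0.762
vertex 3.499 -0.101 -0.472
vertex 2.949 -0.978 0.102
endloop
endfacet

endsolid


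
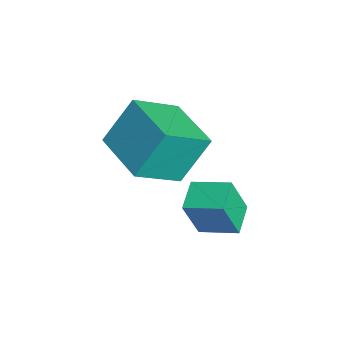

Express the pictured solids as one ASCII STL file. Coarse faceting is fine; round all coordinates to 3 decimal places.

solid 
facet normal -0.892 0.386 0.236
outer loop
vertex 0.771 0.454 0.951
vertex 1.372 1.619 1.314
vertex 0.612 1.002 -0.544
endloop
endfacet
facet normal -0.443 -0.856 -0.267
outer loop
vertex 1.628 0.561 -0.814
vertex 0.771 0.454 0.951
vertex 0.612 1.002 -0.544
endloop
endfacet
facet normal -0.891 0.387 0.236
outer loop
vertex 0.612 1.002 -0.544
vertex 1.372 1.619 1.314
vertex 1.213 2.166 -0.181
endloop
endfacet
facet normal -0.100 0.343 -0.934
outer loop
vertex 1.213 2.166 -0.181
vertex 1.628 0.561 -0.814
vertex 0.612 1.002 -0.544
endloop
endfacet
facet normal 0.100 -0.342 0.934
outer loop
vertex 0.771 0.454 0.951
vertex 2.388 1.178 1.044
vertex 1.372 1.619 1.314
endloop
endfacet
facet normal -0.442 -0.857 -0.266
outer loop
vertex 1.787 0.014 0.681
vertex 0.771 0.454 0.951
vertex 1.628 0.561 -0.814
endloop
endfacet
facet normal 0.100 -0.343 0.934
outer loop
vertex 1.787 0.014 0.681
vertex 2.388 1.178 1.044
vertex 0.771 0.454 0.951
endloop
endfacet
facet normal 0.442 0.856 0.266
outer loop
vertex 1.372 1.619 1.314
vertex 2.388 1.178 1.044
vertex 1.213 2.166 -0.181
endloop
endfacet
facet normal -0.100 0.343 -0.934
outer loop
vertex 2.229 1.726 -0.451
vertex 1.628 0.561 -0.814
vertex 1.213 2.166 -0.181
endloop
endfacet
facet normal 0.442 0.856 0.267
outer loop
vertex 1.213 2.166 -0.181
vertex 2.388 1.178 1.044
vertex 2.229 1.726 -0.451
endloop
endfacet
facet normal 0.892 -0.386 -0.236
outer loop
vertex 2.229 1.726 -0.451
vertex 1.787 0.014 0.681
vertex 1.628 0.561 -0.814
endloop
endfacet
facet normal 0.891 -0.387 -0.236
outer loop
vertex 2.388 1.178 1.044
vertex 1.787 0.014 0.681
vertex 2.229 1.726 -0.451
endloop
endfacet
facet normal -0.935 -0.351 0.045
outer loop
vertex 0.045 -2.195 2.786
vertex -0.255 -1.195 4.361
vertex -0.572 -0.688 1.712
endloop
endfacet
facet normal 0.158 -0.529 -0.834
outer loop
vertex 1.355 0.035 1.619
vertex 0.045 -2.195 2.786
vertex -0.572 -0.688 1.712
endloop
endfacet
facet normal -0.935 -0.351 0.045
outer loop
vertex -0.572 -0.688 1.712
vertex -0.255 -1.195 4.361
vertex -0.872 0.312 3.287
endloop
endfacet
facet normal -0.316 0.772 -0.551
outer loop
vertex -0.872 0.312 3.287
vertex 1.355 0.035 1.619
vertex -0.572 -0.688 1.712
endloop
endfacet
facet normal 0.316 -0.772 0.551
outer loop
vertex 0.045 -2.195 2.786
vertex 1.672 -0.472 4.268
vertex -0.255 -1.195 4.361
endloop
endfacet
facet normal 0.158 -0.529 -0.834
outer loop
vertex 1.972 -1.472 2.693
vertex 0.045 -2.195 2.786
vertex 1.355 0.035 1.619
endloop
endfacet
facet normal 0.316 -0.772 0.551
outer loop
vertex 1.972 -1.472 2.693
vertex 1.672 -0.472 4.268
vertex 0.045 -2.195 2.786
endloop
endfacet
facet normal -0.158 0.529 0.834
outer loop
vertex -0.255 -1.195 4.361
vertex 1.672 -0.472 4.268
vertex -0.872 0.312 3.287
endloop
endfacet
facet normal -0.316 0.772 -0.551
outer loop
vertex 1.055 1.035 3.194
vertex 1.355 0.035 1.619
vertex -0.872 0.312 3.287
endloop
endfacet
facet normal -0.158 0.529 0.834
outer loop
vertex -0.872 0.312 3.287
vertex 1.672 -0.472 4.268
vertex 1.055 1.035 3.194
endloop
endfacet
facet normal 0.935 0.351 -0.045
outer loop
vertex 1.055 1.035 3.194
vertex 1.972 -1.472 2.693
vertex 1.355 0.035 1.619
endloop
endfacet
facet normal 0.935 0.351 -0.045
outer loop
vertex 1.672 -0.472 4.268
vertex 1.972 -1.472 2.693
vertex 1.055 1.035 3.194
endloop
endfacet

endsolid


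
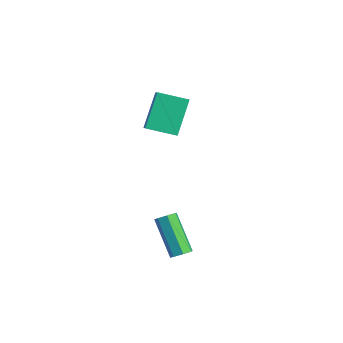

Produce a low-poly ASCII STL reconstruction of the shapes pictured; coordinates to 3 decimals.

solid 
facet normal -0.362 0.565 0.741
outer loop
vertex -2.089 2.235 3.752
vertex -1.117 3.366 3.365
vertex -3.097 2.789 2.837
endloop
endfacet
facet normal -0.631 -0.734 0.251
outer loop
vertex -2.343 1.614 1.295
vertex -2.089 2.235 3.752
vertex -3.097 2.789 2.837
endloop
endfacet
facet normal -0.362 0.565 0.741
outer loop
vertex -3.097 2.789 2.837
vertex -1.117 3.366 3.365
vertex -2.126 3.92 2.45
endloop
endfacet
facet normal -0.686 0.376 -0.622
outer loop
vertex -2.126 3.92 2.45
vertex -2.343 1.614 1.295
vertex -3.097 2.789 2.837
endloop
endfacet
facet normal 0.686 -0.377 0.622
outer loop
vertex -2.089 2.235 3.752
vertex -0.363 2.191 1.823
vertex -1.117 3.366 3.365
endloop
endfacet
facet normal -0.631 -0.734 0.251
outer loop
vertex -1.334 1.06 2.21
vertex -2.089 2.235 3.752
vertex -2.343 1.614 1.295
endloop
endfacet
facet normal 0.686 -0.376 0.623
outer loop
vertex -1.334 1.06 2.21
vertex -0.363 2.191 1.823
vertex -2.089 2.235 3.752
endloop
endfacet
facet normal 0.631 0.734 -0.251
outer loop
vertex -1.117 3.366 3.365
vertex -0.363 2.191 1.823
vertex -2.126 3.92 2.45
endloop
endfacet
facet normal -0.686 0.376 -0.623
outer loop
vertex -1.371 2.745 0.908
vertex -2.343 1.614 1.295
vertex -2.126 3.92 2.45
endloop
endfacet
facet normal 0.631 0.734 -0.251
outer loop
vertex -2.126 3.92 2.45
vertex -0.363 2.191 1.823
vertex -1.371 2.745 0.908
endloop
endfacet
facet normal 0.362 -0.565 -0.741
outer loop
vertex -1.371 2.745 0.908
vertex -1.334 1.06 2.21
vertex -2.343 1.614 1.295
endloop
endfacet
facet normal 0.362 -0.565 -0.741
outer loop
vertex -0.363 2.191 1.823
vertex -1.334 1.06 2.21
vertex -1.371 2.745 0.908
endloop
endfacet
facet normal 0.716 -0.082 -0.694
outer loop
vertex 4.555 -0.829 -1.573
vertex 4.206 -0.667 -1.952
vertex 4.535 -0.367 -1.648
endloop
endfacet
facet normal 0.697 0.144 0.703
outer loop
vertex 4.555 -0.829 -1.573
vertex 4.535 -0.367 -1.648
vertex 3.023 -0.655 -0.089
endloop
endfacet
facet normal 0.698 0.141 0.703
outer loop
vertex 3.023 -0.655 -0.089
vertex 4.535 -0.367 -1.648
vertex 3.004 -0.192 -0.163
endloop
endfacet
facet normal -0.716 0.082 0.694
outer loop
vertex 3.023 -0.655 -0.089
vertex 3.004 -0.192 -0.163
vertex 2.674 -0.493 -0.468
endloop
endfacet
facet normal 0.715 -0.081 -0.694
outer loop
vertex 4.535 -0.367 -1.648
vertex 4.206 -0.667 -1.952
vertex 4.268 -0.131 -1.951
endloop
endfacet
facet normal 0.403 0.860 0.314
outer loop
vertex 4.535 -0.367 -1.648
vertex 4.268 -0.131 -1.951
vertex 3.004 -0.192 -0.163
endloop
endfacet
facet normal 0.402 0.860 0.314
outer loop
vertex 3.004 -0.192 -0.163
vertex 4.268 -0.131 -1.951
vertex 2.736 0.044 -0.467
endloop
endfacet
facet normal -0.715 0.081 0.694
outer loop
vertex 3.004 -0.192 -0.163
vertex 2.736 0.044 -0.467
vertex 2.674 -0.493 -0.468
endloop
endfacet
facet normal 0.715 -0.081 -0.694
outer loop
vertex 4.268 -0.131 -1.951
vertex 4.206 -0.667 -1.952
vertex 3.953 -0.299 -2.256
endloop
endfacet
facet normal -0.195 0.930 -0.311
outer loop
vertex 4.268 -0.131 -1.951
vertex 3.953 -0.299 -2.256
vertex 2.736 0.044 -0.467
endloop
endfacet
facet normal -0.196 0.930 -0.312
outer loop
vertex 2.736 0.044 -0.467
vertex 3.953 -0.299 -2.256
vertex 2.422 -0.124 -0.771
endloop
endfacet
facet normal -0.715 0.081 0.694
outer loop
vertex 2.736 0.044 -0.467
vertex 2.422 -0.124 -0.771
vertex 2.674 -0.493 -0.468
endloop
endfacet
facet normal 0.716 -0.081 -0.694
outer loop
vertex 3.953 -0.299 -2.256
vertex 4.206 -0.667 -1.952
vertex 3.829 -0.744 -2.332
endloop
endfacet
facet normal -0.646 0.300 -0.702
outer loop
vertex 3.953 -0.299 -2.256
vertex 3.829 -0.744 -2.332
vertex 2.422 -0.124 -0.771
endloop
endfacet
facet normal -0.647 0.299 -0.702
outer loop
vertex 2.422 -0.124 -0.771
vertex 3.829 -0.744 -2.332
vertex 2.298 -0.57 -0.847
endloop
endfacet
facet normal -0.716 0.081 0.694
outer loop
vertex 2.422 -0.124 -0.771
vertex 2.298 -0.57 -0.847
vertex 2.674 -0.493 -0.468
endloop
endfacet
facet normal 0.716 -0.080 -0.694
outer loop
vertex 3.829 -0.744 -2.332
vertex 4.206 -0.667 -1.952
vertex 3.989 -1.132 -2.122
endloop
endfacet
facet normal -0.610 -0.557 -0.564
outer loop
vertex 3.829 -0.744 -2.332
vertex 3.989 -1.132 -2.122
vertex 2.298 -0.57 -0.847
endloop
endfacet
facet normal -0.610 -0.557 -0.564
outer loop
vertex 2.298 -0.57 -0.847
vertex 3.989 -1.132 -2.122
vertex 2.457 -0.957 -0.637
endloop
endfacet
facet normal -0.716 0.082 0.693
outer loop
vertex 2.298 -0.57 -0.847
vertex 2.457 -0.957 -0.637
vertex 2.674 -0.493 -0.468
endloop
endfacet
facet normal 0.717 -0.082 -0.692
outer loop
vertex 3.989 -1.132 -2.122
vertex 4.206 -0.667 -1.952
vertex 4.311 -1.169 -1.784
endloop
endfacet
facet normal -0.114 -0.994 -0.000
outer loop
vertex 3.989 -1.132 -2.122
vertex 4.311 -1.169 -1.784
vertex 2.457 -0.957 -0.637
endloop
endfacet
facet normal -0.115 -0.993 -0.002
outer loop
vertex 2.457 -0.957 -0.637
vertex 4.311 -1.169 -1.784
vertex 2.78 -0.995 -0.3
endloop
endfacet
facet normal -0.715 0.081 0.694
outer loop
vertex 2.457 -0.957 -0.637
vertex 2.78 -0.995 -0.3
vertex 2.674 -0.493 -0.468
endloop
endfacet
facet normal 0.715 -0.083 -0.694
outer loop
vertex 4.311 -1.169 -1.784
vertex 4.206 -0.667 -1.952
vertex 4.555 -0.829 -1.573
endloop
endfacet
facet normal 0.467 -0.683 0.562
outer loop
vertex 4.311 -1.169 -1.784
vertex 4.555 -0.829 -1.573
vertex 2.78 -0.995 -0.3
endloop
endfacet
facet normal 0.467 -0.683 0.562
outer loop
vertex 2.78 -0.995 -0.3
vertex 4.555 -0.829 -1.573
vertex 3.023 -0.655 -0.089
endloop
endfacet
facet normal -0.716 0.081 0.694
outer loop
vertex 2.78 -0.995 -0.3
vertex 3.023 -0.655 -0.089
vertex 2.674 -0.493 -0.468
endloop
endfacet

endsolid


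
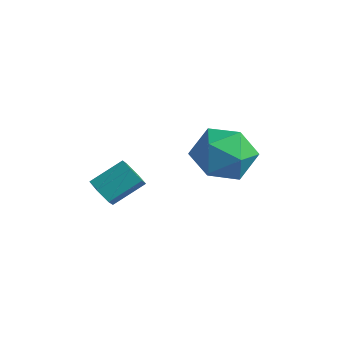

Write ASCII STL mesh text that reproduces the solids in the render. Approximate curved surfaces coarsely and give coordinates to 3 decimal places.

solid 
facet normal -0.287 -0.794 -0.536
outer loop
vertex 0.026 -4.33 1.378
vertex -0.537 -4.156 1.422
vertex -0.205 -3.971 0.97
endloop
endfacet
facet normal 0.874 0.011 -0.485
outer loop
vertex 0.026 -4.33 1.378
vertex -0.205 -3.971 0.97
vertex 0.399 -3.297 2.074
endloop
endfacet
facet normal 0.874 0.011 -0.485
outer loop
vertex 0.399 -3.297 2.074
vertex -0.205 -3.971 0.97
vertex 0.168 -2.939 1.666
endloop
endfacet
facet normal 0.287 0.795 0.535
outer loop
vertex 0.399 -3.297 2.074
vertex 0.168 -2.939 1.666
vertex -0.163 -3.124 2.118
endloop
endfacet
facet normal -0.286 -0.795 -0.535
outer loop
vertex -0.205 -3.971 0.97
vertex -0.537 -4.156 1.422
vertex -0.768 -3.798 1.014
endloop
endfacet
facet normal 0.098 0.532 -0.841
outer loop
vertex -0.205 -3.971 0.97
vertex -0.768 -3.798 1.014
vertex 0.168 -2.939 1.666
endloop
endfacet
facet normal 0.098 0.531 -0.841
outer loop
vertex 0.168 -2.939 1.666
vertex -0.768 -3.798 1.014
vertex -0.395 -2.765 1.71
endloop
endfacet
facet normal 0.287 0.794 0.535
outer loop
vertex 0.168 -2.939 1.666
vertex -0.395 -2.765 1.71
vertex -0.163 -3.124 2.118
endloop
endfacet
facet normal -0.287 -0.795 -0.535
outer loop
vertex -0.768 -3.798 1.014
vertex -0.537 -4.156 1.422
vertex -1.099 -3.983 1.466
endloop
endfacet
facet normal -0.776 0.520 -0.356
outer loop
vertex -0.768 -3.798 1.014
vertex -1.099 -3.983 1.466
vertex -0.395 -2.765 1.71
endloop
endfacet
facet normal -0.776 0.520 -0.356
outer loop
vertex -0.395 -2.765 1.71
vertex -1.099 -3.983 1.466
vertex -0.726 -2.95 2.162
endloop
endfacet
facet normal 0.287 0.794 0.535
outer loop
vertex -0.395 -2.765 1.71
vertex -0.726 -2.95 2.162
vertex -0.163 -3.124 2.118
endloop
endfacet
facet normal -0.287 -0.795 -0.535
outer loop
vertex -1.099 -3.983 1.466
vertex -0.537 -4.156 1.422
vertex -0.868 -4.341 1.874
endloop
endfacet
facet normal -0.874 -0.011 0.485
outer loop
vertex -1.099 -3.983 1.466
vertex -0.868 -4.341 1.874
vertex -0.726 -2.95 2.162
endloop
endfacet
facet normal -0.874 -0.011 0.485
outer loop
vertex -0.726 -2.95 2.162
vertex -0.868 -4.341 1.874
vertex -0.495 -3.309 2.57
endloop
endfacet
facet normal 0.287 0.794 0.536
outer loop
vertex -0.726 -2.95 2.162
vertex -0.495 -3.309 2.57
vertex -0.163 -3.124 2.118
endloop
endfacet
facet normal -0.287 -0.794 -0.535
outer loop
vertex -0.868 -4.341 1.874
vertex -0.537 -4.156 1.422
vertex -0.305 -4.515 1.83
endloop
endfacet
facet normal -0.099 -0.532 0.841
outer loop
vertex -0.868 -4.341 1.874
vertex -0.305 -4.515 1.83
vertex -0.495 -3.309 2.57
endloop
endfacet
facet normal -0.098 -0.532 0.841
outer loop
vertex -0.495 -3.309 2.57
vertex -0.305 -4.515 1.83
vertex 0.068 -3.482 2.526
endloop
endfacet
facet normal 0.286 0.795 0.535
outer loop
vertex -0.495 -3.309 2.57
vertex 0.068 -3.482 2.526
vertex -0.163 -3.124 2.118
endloop
endfacet
facet normal -0.287 -0.794 -0.535
outer loop
vertex -0.305 -4.515 1.83
vertex -0.537 -4.156 1.422
vertex 0.026 -4.33 1.378
endloop
endfacet
facet normal 0.776 -0.520 0.356
outer loop
vertex -0.305 -4.515 1.83
vertex 0.026 -4.33 1.378
vertex 0.068 -3.482 2.526
endloop
endfacet
facet normal 0.776 -0.520 0.356
outer loop
vertex 0.068 -3.482 2.526
vertex 0.026 -4.33 1.378
vertex 0.399 -3.297 2.074
endloop
endfacet
facet normal 0.287 0.795 0.535
outer loop
vertex 0.068 -3.482 2.526
vertex 0.399 -3.297 2.074
vertex -0.163 -3.124 2.118
endloop
endfacet
facet normal -0.572 0.756 -0.318
outer loop
vertex 0.775 0.451 1.415
vertex -0.164 -0.046 1.924
vertex 0.502 0.713 2.53
endloop
endfacet
facet normal 0.098 0.974 -0.205
outer loop
vertex 0.775 0.451 1.415
vertex 0.502 0.713 2.53
vertex 1.625 0.536 2.226
endloop
endfacet
facet normal 0.530 0.582 -0.617
outer loop
vertex 0.775 0.451 1.415
vertex 1.625 0.536 2.226
vertex 1.654 -0.333 1.431
endloop
endfacet
facet normal 0.126 0.121 -0.985
outer loop
vertex 0.775 0.451 1.415
vertex 1.654 -0.333 1.431
vertex 0.548 -0.692 1.245
endloop
endfacet
facet normal -0.555 0.229 -0.800
outer loop
vertex 0.775 0.451 1.415
vertex 0.548 -0.692 1.245
vertex -0.164 -0.046 1.924
endloop
endfacet
facet normal 0.261 0.840 0.476
outer loop
vertex 1.625 0.536 2.226
vertex 0.502 0.713 2.53
vertex 1.212 0.092 3.235
endloop
endfacet
facet normal -0.822 0.488 0.293
outer loop
vertex 0.502 0.713 2.53
vertex -0.164 -0.046 1.924
vertex 0.106 -0.267 3.049
endloop
endfacet
facet normal -0.794 -0.365 -0.486
outer loop
vertex -0.164 -0.046 1.924
vertex 0.548 -0.692 1.245
vertex 0.135 -1.136 2.254
endloop
endfacet
facet normal 0.307 -0.539 -0.784
outer loop
vertex 0.548 -0.692 1.245
vertex 1.654 -0.333 1.431
vertex 1.258 -1.313 1.95
endloop
endfacet
facet normal 0.960 0.206 -0.190
outer loop
vertex 1.654 -0.333 1.431
vertex 1.625 0.536 2.226
vertex 1.924 -0.554 2.556
endloop
endfacet
facet normal -0.126 -0.121 0.985
outer loop
vertex 0.985 -1.051 3.065
vertex 1.212 0.092 3.235
vertex 0.106 -0.267 3.049
endloop
endfacet
facet normal -0.530 -0.582 0.617
outer loop
vertex 0.985 -1.051 3.065
vertex 0.106 -0.267 3.049
vertex 0.135 -1.136 2.254
endloop
endfacet
facet normal -0.098 -0.974 0.205
outer loop
vertex 0.985 -1.051 3.065
vertex 0.135 -1.136 2.254
vertex 1.258 -1.313 1.95
endloop
endfacet
facet normal 0.572 -0.756 0.318
outer loop
vertex 0.985 -1.051 3.065
vertex 1.258 -1.313 1.95
vertex 1.924 -0.554 2.556
endloop
endfacet
facet normal 0.555 -0.229 0.800
outer loop
vertex 0.985 -1.051 3.065
vertex 1.924 -0.554 2.556
vertex 1.212 0.092 3.235
endloop
endfacet
facet normal -0.307 0.539 0.784
outer loop
vertex 0.106 -0.267 3.049
vertex 1.212 0.092 3.235
vertex 0.502 0.713 2.53
endloop
endfacet
facet normal -0.960 -0.206 0.190
outer loop
vertex 0.135 -1.136 2.254
vertex 0.106 -0.267 3.049
vertex -0.164 -0.046 1.924
endloop
endfacet
facet normal -0.261 -0.840 -0.476
outer loop
vertex 1.258 -1.313 1.95
vertex 0.135 -1.136 2.254
vertex 0.548 -0.692 1.245
endloop
endfacet
facet normal 0.822 -0.488 -0.293
outer loop
vertex 1.924 -0.554 2.556
vertex 1.258 -1.313 1.95
vertex 1.654 -0.333 1.431
endloop
endfacet
facet normal 0.794 0.365 0.486
outer loop
vertex 1.212 0.092 3.235
vertex 1.924 -0.554 2.556
vertex 1.625 0.536 2.226
endloop
endfacet

endsolid


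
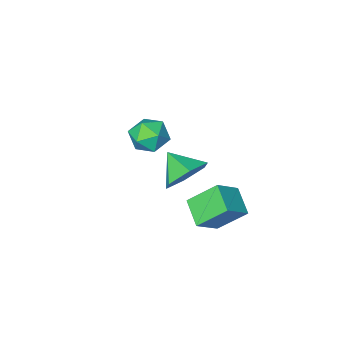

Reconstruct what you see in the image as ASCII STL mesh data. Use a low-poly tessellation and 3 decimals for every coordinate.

solid 
facet normal -0.788 -0.117 -0.604
outer loop
vertex -2.994 0.052 -3.098
vertex -2.74 1.272 -3.666
vertex -1.996 -0.695 -4.254
endloop
endfacet
facet normal -0.186 -0.891 0.415
outer loop
vertex -0.9 -0.532 -3.414
vertex -2.994 0.052 -3.098
vertex -1.996 -0.695 -4.254
endloop
endfacet
facet normal -0.788 -0.117 -0.604
outer loop
vertex -1.996 -0.695 -4.254
vertex -2.74 1.272 -3.666
vertex -1.742 0.525 -4.822
endloop
endfacet
facet normal 0.587 -0.439 -0.680
outer loop
vertex -1.742 0.525 -4.822
vertex -0.9 -0.532 -3.414
vertex -1.996 -0.695 -4.254
endloop
endfacet
facet normal -0.587 0.439 0.680
outer loop
vertex -2.994 0.052 -3.098
vertex -1.644 1.435 -2.826
vertex -2.74 1.272 -3.666
endloop
endfacet
facet normal -0.186 -0.891 0.415
outer loop
vertex -1.898 0.215 -2.258
vertex -2.994 0.052 -3.098
vertex -0.9 -0.532 -3.414
endloop
endfacet
facet normal -0.587 0.439 0.680
outer loop
vertex -1.898 0.215 -2.258
vertex -1.644 1.435 -2.826
vertex -2.994 0.052 -3.098
endloop
endfacet
facet normal 0.186 0.891 -0.415
outer loop
vertex -2.74 1.272 -3.666
vertex -1.644 1.435 -2.826
vertex -1.742 0.525 -4.822
endloop
endfacet
facet normal 0.587 -0.439 -0.680
outer loop
vertex -0.646 0.688 -3.982
vertex -0.9 -0.532 -3.414
vertex -1.742 0.525 -4.822
endloop
endfacet
facet normal 0.186 0.891 -0.415
outer loop
vertex -1.742 0.525 -4.822
vertex -1.644 1.435 -2.826
vertex -0.646 0.688 -3.982
endloop
endfacet
facet normal 0.788 0.117 0.604
outer loop
vertex -0.646 0.688 -3.982
vertex -1.898 0.215 -2.258
vertex -0.9 -0.532 -3.414
endloop
endfacet
facet normal 0.788 0.117 0.604
outer loop
vertex -1.644 1.435 -2.826
vertex -1.898 0.215 -2.258
vertex -0.646 0.688 -3.982
endloop
endfacet
facet normal -0.254 -0.397 0.882
outer loop
vertex -1.717 -3.915 -1.156
vertex -1.269 -4.738 -1.398
vertex -0.781 -4.038 -0.942
endloop
endfacet
facet normal -0.173 0.310 0.935
outer loop
vertex -1.717 -3.915 -1.156
vertex -0.781 -4.038 -0.942
vertex -1.092 -3.187 -1.282
endloop
endfacet
facet normal -0.625 0.619 0.476
outer loop
vertex -1.717 -3.915 -1.156
vertex -1.092 -3.187 -1.282
vertex -1.772 -3.362 -1.947
endloop
endfacet
facet normal -0.985 0.102 0.140
outer loop
vertex -1.717 -3.915 -1.156
vertex -1.772 -3.362 -1.947
vertex -1.881 -4.32 -2.019
endloop
endfacet
facet normal -0.756 -0.526 0.390
outer loop
vertex -1.717 -3.915 -1.156
vertex -1.881 -4.32 -2.019
vertex -1.269 -4.738 -1.398
endloop
endfacet
facet normal 0.492 0.472 0.732
outer loop
vertex -1.092 -3.187 -1.282
vertex -0.781 -4.038 -0.942
vertex -0.259 -3.56 -1.601
endloop
endfacet
facet normal 0.361 -0.673 0.646
outer loop
vertex -0.781 -4.038 -0.942
vertex -1.269 -4.738 -1.398
vertex -0.368 -4.518 -1.673
endloop
endfacet
facet normal -0.451 -0.880 -0.148
outer loop
vertex -1.269 -4.738 -1.398
vertex -1.881 -4.32 -2.019
vertex -1.048 -4.693 -2.338
endloop
endfacet
facet normal -0.822 0.135 -0.553
outer loop
vertex -1.881 -4.32 -2.019
vertex -1.772 -3.362 -1.947
vertex -1.359 -3.842 -2.678
endloop
endfacet
facet normal -0.240 0.971 -0.010
outer loop
vertex -1.772 -3.362 -1.947
vertex -1.092 -3.187 -1.282
vertex -0.871 -3.142 -2.222
endloop
endfacet
facet normal 0.985 -0.102 -0.140
outer loop
vertex -0.423 -3.965 -2.464
vertex -0.259 -3.56 -1.601
vertex -0.368 -4.518 -1.673
endloop
endfacet
facet normal 0.625 -0.619 -0.476
outer loop
vertex -0.423 -3.965 -2.464
vertex -0.368 -4.518 -1.673
vertex -1.048 -4.693 -2.338
endloop
endfacet
facet normal 0.173 -0.310 -0.935
outer loop
vertex -0.423 -3.965 -2.464
vertex -1.048 -4.693 -2.338
vertex -1.359 -3.842 -2.678
endloop
endfacet
facet normal 0.254 0.397 -0.882
outer loop
vertex -0.423 -3.965 -2.464
vertex -1.359 -3.842 -2.678
vertex -0.871 -3.142 -2.222
endloop
endfacet
facet normal 0.756 0.526 -0.390
outer loop
vertex -0.423 -3.965 -2.464
vertex -0.871 -3.142 -2.222
vertex -0.259 -3.56 -1.601
endloop
endfacet
facet normal 0.822 -0.135 0.553
outer loop
vertex -0.368 -4.518 -1.673
vertex -0.259 -3.56 -1.601
vertex -0.781 -4.038 -0.942
endloop
endfacet
facet normal 0.240 -0.971 0.010
outer loop
vertex -1.048 -4.693 -2.338
vertex -0.368 -4.518 -1.673
vertex -1.269 -4.738 -1.398
endloop
endfacet
facet normal -0.492 -0.472 -0.732
outer loop
vertex -1.359 -3.842 -2.678
vertex -1.048 -4.693 -2.338
vertex -1.881 -4.32 -2.019
endloop
endfacet
facet normal -0.361 0.673 -0.646
outer loop
vertex -0.871 -3.142 -2.222
vertex -1.359 -3.842 -2.678
vertex -1.772 -3.362 -1.947
endloop
endfacet
facet normal 0.451 0.880 0.148
outer loop
vertex -0.259 -3.56 -1.601
vertex -0.871 -3.142 -2.222
vertex -1.092 -3.187 -1.282
endloop
endfacet
facet normal -0.176 0.828 -0.532
outer loop
vertex 1.072 1.246 -0.306
vertex 0.292 1.509 0.361
vertex 1.282 1.839 0.547
endloop
endfacet
facet normal 0.896 -0.436 0.083
outer loop
vertex 1.072 1.246 -0.306
vertex 1.282 1.839 0.547
vertex 0.528 0.391 1.079
endloop
endfacet
facet normal -0.176 0.828 -0.532
outer loop
vertex 1.282 1.839 0.547
vertex 0.292 1.509 0.361
vertex 0.501 2.102 1.215
endloop
endfacet
facet normal 0.639 -0.051 0.767
outer loop
vertex 1.282 1.839 0.547
vertex 0.501 2.102 1.215
vertex 0.528 0.391 1.079
endloop
endfacet
facet normal -0.176 0.828 -0.532
outer loop
vertex 0.501 2.102 1.215
vertex 0.292 1.509 0.361
vertex -0.489 1.772 1.028
endloop
endfacet
facet normal -0.159 -0.081 0.984
outer loop
vertex 0.501 2.102 1.215
vertex -0.489 1.772 1.028
vertex 0.528 0.391 1.079
endloop
endfacet
facet normal -0.175 0.829 -0.532
outer loop
vertex -0.489 1.772 1.028
vertex 0.292 1.509 0.361
vertex -0.699 1.18 0.175
endloop
endfacet
facet normal -0.699 -0.496 0.516
outer loop
vertex -0.489 1.772 1.028
vertex -0.699 1.18 0.175
vertex 0.528 0.391 1.079
endloop
endfacet
facet normal -0.175 0.829 -0.531
outer loop
vertex -0.699 1.18 0.175
vertex 0.292 1.509 0.361
vertex 0.082 0.917 -0.493
endloop
endfacet
facet normal -0.442 -0.881 -0.169
outer loop
vertex -0.699 1.18 0.175
vertex 0.082 0.917 -0.493
vertex 0.528 0.391 1.079
endloop
endfacet
facet normal -0.175 0.829 -0.531
outer loop
vertex 0.082 0.917 -0.493
vertex 0.292 1.509 0.361
vertex 1.072 1.246 -0.306
endloop
endfacet
facet normal 0.356 -0.851 -0.386
outer loop
vertex 0.082 0.917 -0.493
vertex 1.072 1.246 -0.306
vertex 0.528 0.391 1.079
endloop
endfacet

endsolid


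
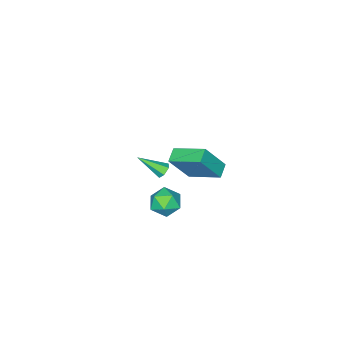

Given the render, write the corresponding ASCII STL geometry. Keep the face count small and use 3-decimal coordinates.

solid 
facet normal -0.503 0.238 -0.831
outer loop
vertex 1.728 3.535 3.452
vertex 2.476 3.891 3.101
vertex 2.212 1.717 2.637
endloop
endfacet
facet normal -0.831 -0.396 0.390
outer loop
vertex 3.244 1.229 4.339
vertex 1.728 3.535 3.452
vertex 2.212 1.717 2.637
endloop
endfacet
facet normal -0.503 0.238 -0.830
outer loop
vertex 2.212 1.717 2.637
vertex 2.476 3.891 3.101
vertex 2.96 2.074 2.286
endloop
endfacet
facet normal 0.237 -0.887 -0.398
outer loop
vertex 2.96 2.074 2.286
vertex 3.244 1.229 4.339
vertex 2.212 1.717 2.637
endloop
endfacet
facet normal -0.236 0.887 0.397
outer loop
vertex 1.728 3.535 3.452
vertex 3.508 3.403 4.803
vertex 2.476 3.891 3.101
endloop
endfacet
facet normal -0.831 -0.396 0.390
outer loop
vertex 2.76 3.046 5.154
vertex 1.728 3.535 3.452
vertex 3.244 1.229 4.339
endloop
endfacet
facet normal -0.236 0.886 0.398
outer loop
vertex 2.76 3.046 5.154
vertex 3.508 3.403 4.803
vertex 1.728 3.535 3.452
endloop
endfacet
facet normal 0.831 0.396 -0.390
outer loop
vertex 2.476 3.891 3.101
vertex 3.508 3.403 4.803
vertex 2.96 2.074 2.286
endloop
endfacet
facet normal 0.236 -0.887 -0.398
outer loop
vertex 3.992 1.585 3.988
vertex 3.244 1.229 4.339
vertex 2.96 2.074 2.286
endloop
endfacet
facet normal 0.831 0.396 -0.390
outer loop
vertex 2.96 2.074 2.286
vertex 3.508 3.403 4.803
vertex 3.992 1.585 3.988
endloop
endfacet
facet normal 0.503 -0.238 0.831
outer loop
vertex 3.992 1.585 3.988
vertex 2.76 3.046 5.154
vertex 3.244 1.229 4.339
endloop
endfacet
facet normal 0.503 -0.238 0.831
outer loop
vertex 3.508 3.403 4.803
vertex 2.76 3.046 5.154
vertex 3.992 1.585 3.988
endloop
endfacet
facet normal -0.488 0.664 -0.567
outer loop
vertex 0.019 -3.019 -3.369
vertex -0.42 -3.079 -3.061
vertex -0.053 -2.703 -2.937
endloop
endfacet
facet normal 0.956 0.289 -0.052
outer loop
vertex 0.019 -3.019 -3.369
vertex -0.053 -2.703 -2.937
vertex 0.48 -4.301 -2.019
endloop
endfacet
facet normal -0.490 0.664 -0.565
outer loop
vertex -0.053 -2.703 -2.937
vertex -0.42 -3.079 -3.061
vertex -0.492 -2.764 -2.628
endloop
endfacet
facet normal 0.427 0.553 0.715
outer loop
vertex -0.053 -2.703 -2.937
vertex -0.492 -2.764 -2.628
vertex 0.48 -4.301 -2.019
endloop
endfacet
facet normal -0.490 0.664 -0.565
outer loop
vertex -0.492 -2.764 -2.628
vertex -0.42 -3.079 -3.061
vertex -0.859 -3.14 -2.752
endloop
endfacet
facet normal -0.409 0.100 0.907
outer loop
vertex -0.492 -2.764 -2.628
vertex -0.859 -3.14 -2.752
vertex 0.48 -4.301 -2.019
endloop
endfacet
facet normal -0.491 0.662 -0.566
outer loop
vertex -0.859 -3.14 -2.752
vertex -0.42 -3.079 -3.061
vertex -0.787 -3.456 -3.184
endloop
endfacet
facet normal -0.715 -0.616 0.331
outer loop
vertex -0.859 -3.14 -2.752
vertex -0.787 -3.456 -3.184
vertex 0.48 -4.301 -2.019
endloop
endfacet
facet normal -0.491 0.662 -0.566
outer loop
vertex -0.787 -3.456 -3.184
vertex -0.42 -3.079 -3.061
vertex -0.348 -3.395 -3.493
endloop
endfacet
facet normal -0.185 -0.880 -0.437
outer loop
vertex -0.787 -3.456 -3.184
vertex -0.348 -3.395 -3.493
vertex 0.48 -4.301 -2.019
endloop
endfacet
facet normal -0.488 0.664 -0.567
outer loop
vertex -0.348 -3.395 -3.493
vertex -0.42 -3.079 -3.061
vertex 0.019 -3.019 -3.369
endloop
endfacet
facet normal 0.650 -0.428 -0.628
outer loop
vertex -0.348 -3.395 -3.493
vertex 0.019 -3.019 -3.369
vertex 0.48 -4.301 -2.019
endloop
endfacet
facet normal -0.880 -0.358 0.314
outer loop
vertex 0.704 -0.719 -2.826
vertex 0.879 -1.589 -3.327
vertex 1.183 -1.488 -2.359
endloop
endfacet
facet normal -0.607 0.101 0.789
outer loop
vertex 0.704 -0.719 -2.826
vertex 1.183 -1.488 -2.359
vertex 1.51 -0.531 -2.23
endloop
endfacet
facet normal -0.510 0.727 0.460
outer loop
vertex 0.704 -0.719 -2.826
vertex 1.51 -0.531 -2.23
vertex 1.407 -0.04 -3.119
endloop
endfacet
facet normal -0.723 0.655 -0.217
outer loop
vertex 0.704 -0.719 -2.826
vertex 1.407 -0.04 -3.119
vertex 1.017 -0.695 -3.797
endloop
endfacet
facet normal -0.952 -0.015 -0.307
outer loop
vertex 0.704 -0.719 -2.826
vertex 1.017 -0.695 -3.797
vertex 0.879 -1.589 -3.327
endloop
endfacet
facet normal 0.033 -0.145 0.989
outer loop
vertex 1.51 -0.531 -2.23
vertex 1.183 -1.488 -2.359
vertex 2.183 -1.285 -2.363
endloop
endfacet
facet normal -0.409 -0.885 0.221
outer loop
vertex 1.183 -1.488 -2.359
vertex 0.879 -1.589 -3.327
vertex 1.793 -1.94 -3.041
endloop
endfacet
facet normal -0.526 -0.331 -0.784
outer loop
vertex 0.879 -1.589 -3.327
vertex 1.017 -0.695 -3.797
vertex 1.69 -1.449 -3.93
endloop
endfacet
facet normal -0.156 0.754 -0.639
outer loop
vertex 1.017 -0.695 -3.797
vertex 1.407 -0.04 -3.119
vertex 2.017 -0.492 -3.801
endloop
endfacet
facet normal 0.190 0.869 0.458
outer loop
vertex 1.407 -0.04 -3.119
vertex 1.51 -0.531 -2.23
vertex 2.321 -0.391 -2.833
endloop
endfacet
facet normal 0.723 -0.655 0.217
outer loop
vertex 2.496 -1.261 -3.334
vertex 2.183 -1.285 -2.363
vertex 1.793 -1.94 -3.041
endloop
endfacet
facet normal 0.510 -0.727 -0.460
outer loop
vertex 2.496 -1.261 -3.334
vertex 1.793 -1.94 -3.041
vertex 1.69 -1.449 -3.93
endloop
endfacet
facet normal 0.607 -0.101 -0.789
outer loop
vertex 2.496 -1.261 -3.334
vertex 1.69 -1.449 -3.93
vertex 2.017 -0.492 -3.801
endloop
endfacet
facet normal 0.880 0.358 -0.314
outer loop
vertex 2.496 -1.261 -3.334
vertex 2.017 -0.492 -3.801
vertex 2.321 -0.391 -2.833
endloop
endfacet
facet normal 0.952 0.015 0.307
outer loop
vertex 2.496 -1.261 -3.334
vertex 2.321 -0.391 -2.833
vertex 2.183 -1.285 -2.363
endloop
endfacet
facet normal 0.156 -0.754 0.639
outer loop
vertex 1.793 -1.94 -3.041
vertex 2.183 -1.285 -2.363
vertex 1.183 -1.488 -2.359
endloop
endfacet
facet normal -0.190 -0.869 -0.458
outer loop
vertex 1.69 -1.449 -3.93
vertex 1.793 -1.94 -3.041
vertex 0.879 -1.589 -3.327
endloop
endfacet
facet normal -0.033 0.145 -0.989
outer loop
vertex 2.017 -0.492 -3.801
vertex 1.69 -1.449 -3.93
vertex 1.017 -0.695 -3.797
endloop
endfacet
facet normal 0.409 0.885 -0.221
outer loop
vertex 2.321 -0.391 -2.833
vertex 2.017 -0.492 -3.801
vertex 1.407 -0.04 -3.119
endloop
endfacet
facet normal 0.526 0.331 0.784
outer loop
vertex 2.183 -1.285 -2.363
vertex 2.321 -0.391 -2.833
vertex 1.51 -0.531 -2.23
endloop
endfacet

endsolid
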